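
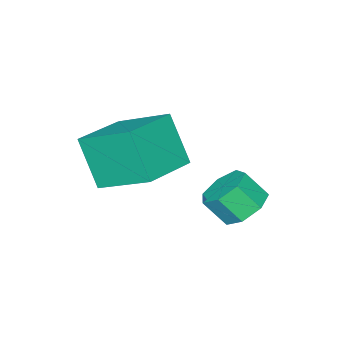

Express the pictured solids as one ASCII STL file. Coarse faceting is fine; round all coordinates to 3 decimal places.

solid 
facet normal -0.320 0.573 -0.754
outer loop
vertex 2.674 2.8 1.213
vertex 2.0 2.354 1.16
vertex 2.133 3.016 1.607
endloop
endfacet
facet normal 0.553 0.760 0.342
outer loop
vertex 2.674 2.8 1.213
vertex 2.133 3.016 1.607
vertex 3.014 2.193 2.012
endloop
endfacet
facet normal 0.553 0.760 0.342
outer loop
vertex 3.014 2.193 2.012
vertex 2.133 3.016 1.607
vertex 2.473 2.409 2.406
endloop
endfacet
facet normal 0.321 -0.572 0.755
outer loop
vertex 3.014 2.193 2.012
vertex 2.473 2.409 2.406
vertex 2.34 1.746 1.96
endloop
endfacet
facet normal -0.322 0.573 -0.753
outer loop
vertex 2.133 3.016 1.607
vertex 2.0 2.354 1.16
vertex 1.493 2.733 1.665
endloop
endfacet
facet normal -0.257 0.714 0.652
outer loop
vertex 2.133 3.016 1.607
vertex 1.493 2.733 1.665
vertex 2.473 2.409 2.406
endloop
endfacet
facet normal -0.256 0.714 0.651
outer loop
vertex 2.473 2.409 2.406
vertex 1.493 2.733 1.665
vertex 1.832 2.126 2.464
endloop
endfacet
facet normal 0.321 -0.572 0.755
outer loop
vertex 2.473 2.409 2.406
vertex 1.832 2.126 2.464
vertex 2.34 1.746 1.96
endloop
endfacet
facet normal -0.322 0.574 -0.753
outer loop
vertex 1.493 2.733 1.665
vertex 2.0 2.354 1.16
vertex 1.234 2.165 1.343
endloop
endfacet
facet normal -0.873 0.131 0.470
outer loop
vertex 1.493 2.733 1.665
vertex 1.234 2.165 1.343
vertex 1.832 2.126 2.464
endloop
endfacet
facet normal -0.873 0.130 0.470
outer loop
vertex 1.832 2.126 2.464
vertex 1.234 2.165 1.343
vertex 1.574 1.557 2.142
endloop
endfacet
facet normal 0.321 -0.572 0.755
outer loop
vertex 1.832 2.126 2.464
vertex 1.574 1.557 2.142
vertex 2.34 1.746 1.96
endloop
endfacet
facet normal -0.321 0.573 -0.754
outer loop
vertex 1.234 2.165 1.343
vertex 2.0 2.354 1.16
vertex 1.552 1.738 0.883
endloop
endfacet
facet normal -0.832 -0.550 -0.065
outer loop
vertex 1.234 2.165 1.343
vertex 1.552 1.738 0.883
vertex 1.574 1.557 2.142
endloop
endfacet
facet normal -0.832 -0.551 -0.065
outer loop
vertex 1.574 1.557 2.142
vertex 1.552 1.738 0.883
vertex 1.892 1.131 1.683
endloop
endfacet
facet normal 0.321 -0.573 0.754
outer loop
vertex 1.574 1.557 2.142
vertex 1.892 1.131 1.683
vertex 2.34 1.746 1.96
endloop
endfacet
facet normal -0.320 0.572 -0.755
outer loop
vertex 1.552 1.738 0.883
vertex 2.0 2.354 1.16
vertex 2.208 1.775 0.633
endloop
endfacet
facet normal -0.164 -0.818 -0.551
outer loop
vertex 1.552 1.738 0.883
vertex 2.208 1.775 0.633
vertex 1.892 1.131 1.683
endloop
endfacet
facet normal -0.165 -0.818 -0.551
outer loop
vertex 1.892 1.131 1.683
vertex 2.208 1.775 0.633
vertex 2.548 1.168 1.432
endloop
endfacet
facet normal 0.321 -0.573 0.754
outer loop
vertex 1.892 1.131 1.683
vertex 2.548 1.168 1.432
vertex 2.34 1.746 1.96
endloop
endfacet
facet normal -0.321 0.572 -0.755
outer loop
vertex 2.208 1.775 0.633
vertex 2.0 2.354 1.16
vertex 2.707 2.248 0.779
endloop
endfacet
facet normal 0.627 -0.469 -0.623
outer loop
vertex 2.208 1.775 0.633
vertex 2.707 2.248 0.779
vertex 2.548 1.168 1.432
endloop
endfacet
facet normal 0.627 -0.469 -0.623
outer loop
vertex 2.548 1.168 1.432
vertex 2.707 2.248 0.779
vertex 3.047 1.64 1.579
endloop
endfacet
facet normal 0.320 -0.573 0.754
outer loop
vertex 2.548 1.168 1.432
vertex 3.047 1.64 1.579
vertex 2.34 1.746 1.96
endloop
endfacet
facet normal -0.320 0.574 -0.754
outer loop
vertex 2.707 2.248 0.779
vertex 2.0 2.354 1.16
vertex 2.674 2.8 1.213
endloop
endfacet
facet normal 0.946 0.233 -0.225
outer loop
vertex 2.707 2.248 0.779
vertex 2.674 2.8 1.213
vertex 3.047 1.64 1.579
endloop
endfacet
facet normal 0.946 0.233 -0.226
outer loop
vertex 3.047 1.64 1.579
vertex 2.674 2.8 1.213
vertex 3.014 2.193 2.012
endloop
endfacet
facet normal 0.321 -0.572 0.755
outer loop
vertex 3.047 1.64 1.579
vertex 3.014 2.193 2.012
vertex 2.34 1.746 1.96
endloop
endfacet
facet normal -0.982 -0.109 -0.154
outer loop
vertex 3.053 -1.696 3.372
vertex 2.702 0.029 4.383
vertex 3.191 -0.768 1.836
endloop
endfacet
facet normal 0.173 -0.850 -0.498
outer loop
vertex 4.978 -0.569 2.117
vertex 3.053 -1.696 3.372
vertex 3.191 -0.768 1.836
endloop
endfacet
facet normal -0.982 -0.109 -0.154
outer loop
vertex 3.191 -0.768 1.836
vertex 2.702 0.029 4.383
vertex 2.84 0.957 2.847
endloop
endfacet
facet normal 0.077 0.516 -0.853
outer loop
vertex 2.84 0.957 2.847
vertex 4.978 -0.569 2.117
vertex 3.191 -0.768 1.836
endloop
endfacet
facet normal -0.077 -0.516 0.853
outer loop
vertex 3.053 -1.696 3.372
vertex 4.489 0.228 4.664
vertex 2.702 0.029 4.383
endloop
endfacet
facet normal 0.173 -0.850 -0.498
outer loop
vertex 4.84 -1.497 3.653
vertex 3.053 -1.696 3.372
vertex 4.978 -0.569 2.117
endloop
endfacet
facet normal -0.077 -0.516 0.853
outer loop
vertex 4.84 -1.497 3.653
vertex 4.489 0.228 4.664
vertex 3.053 -1.696 3.372
endloop
endfacet
facet normal -0.173 0.850 0.498
outer loop
vertex 2.702 0.029 4.383
vertex 4.489 0.228 4.664
vertex 2.84 0.957 2.847
endloop
endfacet
facet normal 0.077 0.516 -0.853
outer loop
vertex 4.627 1.156 3.128
vertex 4.978 -0.569 2.117
vertex 2.84 0.957 2.847
endloop
endfacet
facet normal -0.173 0.850 0.498
outer loop
vertex 2.84 0.957 2.847
vertex 4.489 0.228 4.664
vertex 4.627 1.156 3.128
endloop
endfacet
facet normal 0.982 0.109 0.154
outer loop
vertex 4.627 1.156 3.128
vertex 4.84 -1.497 3.653
vertex 4.978 -0.569 2.117
endloop
endfacet
facet normal 0.982 0.109 0.154
outer loop
vertex 4.489 0.228 4.664
vertex 4.84 -1.497 3.653
vertex 4.627 1.156 3.128
endloop
endfacet

endsolid


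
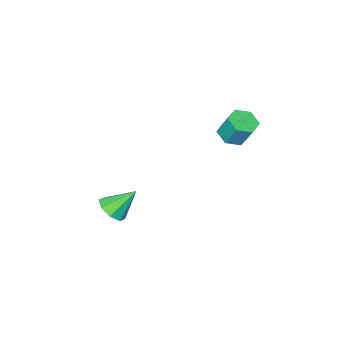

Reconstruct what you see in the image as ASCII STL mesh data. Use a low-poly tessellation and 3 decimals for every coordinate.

solid 
facet normal 0.581 -0.381 -0.719
outer loop
vertex 2.957 -2.091 -3.295
vertex 2.326 -2.129 -3.785
vertex 2.885 -1.58 -3.624
endloop
endfacet
facet normal 0.481 0.521 0.705
outer loop
vertex 2.957 -2.091 -3.295
vertex 2.885 -1.58 -3.624
vertex 1.414 -1.531 -2.655
endloop
endfacet
facet normal 0.581 -0.380 -0.720
outer loop
vertex 2.885 -1.58 -3.624
vertex 2.326 -2.129 -3.785
vertex 2.485 -1.39 -4.047
endloop
endfacet
facet normal 0.193 0.950 0.245
outer loop
vertex 2.885 -1.58 -3.624
vertex 2.485 -1.39 -4.047
vertex 1.414 -1.531 -2.655
endloop
endfacet
facet normal 0.581 -0.380 -0.719
outer loop
vertex 2.485 -1.39 -4.047
vertex 2.326 -2.129 -3.785
vertex 1.992 -1.633 -4.317
endloop
endfacet
facet normal -0.354 0.918 -0.179
outer loop
vertex 2.485 -1.39 -4.047
vertex 1.992 -1.633 -4.317
vertex 1.414 -1.531 -2.655
endloop
endfacet
facet normal 0.581 -0.380 -0.719
outer loop
vertex 1.992 -1.633 -4.317
vertex 2.326 -2.129 -3.785
vertex 1.695 -2.167 -4.275
endloop
endfacet
facet normal -0.839 0.441 -0.319
outer loop
vertex 1.992 -1.633 -4.317
vertex 1.695 -2.167 -4.275
vertex 1.414 -1.531 -2.655
endloop
endfacet
facet normal 0.581 -0.382 -0.719
outer loop
vertex 1.695 -2.167 -4.275
vertex 2.326 -2.129 -3.785
vertex 1.767 -2.678 -3.945
endloop
endfacet
facet normal -0.976 -0.197 -0.092
outer loop
vertex 1.695 -2.167 -4.275
vertex 1.767 -2.678 -3.945
vertex 1.414 -1.531 -2.655
endloop
endfacet
facet normal 0.580 -0.381 -0.720
outer loop
vertex 1.767 -2.678 -3.945
vertex 2.326 -2.129 -3.785
vertex 2.167 -2.868 -3.522
endloop
endfacet
facet normal -0.687 -0.626 0.369
outer loop
vertex 1.767 -2.678 -3.945
vertex 2.167 -2.868 -3.522
vertex 1.414 -1.531 -2.655
endloop
endfacet
facet normal 0.580 -0.381 -0.720
outer loop
vertex 2.167 -2.868 -3.522
vertex 2.326 -2.129 -3.785
vertex 2.66 -2.625 -3.253
endloop
endfacet
facet normal -0.140 -0.593 0.793
outer loop
vertex 2.167 -2.868 -3.522
vertex 2.66 -2.625 -3.253
vertex 1.414 -1.531 -2.655
endloop
endfacet
facet normal 0.581 -0.380 -0.719
outer loop
vertex 2.66 -2.625 -3.253
vertex 2.326 -2.129 -3.785
vertex 2.957 -2.091 -3.295
endloop
endfacet
facet normal 0.344 -0.118 0.932
outer loop
vertex 2.66 -2.625 -3.253
vertex 2.957 -2.091 -3.295
vertex 1.414 -1.531 -2.655
endloop
endfacet
facet normal 0.054 -0.481 -0.875
outer loop
vertex -0.885 1.136 1.707
vertex -1.474 1.497 1.472
vertex -0.808 1.774 1.361
endloop
endfacet
facet normal 0.993 -0.066 0.099
outer loop
vertex -0.885 1.136 1.707
vertex -0.808 1.774 1.361
vertex -0.957 1.763 2.844
endloop
endfacet
facet normal 0.993 -0.066 0.099
outer loop
vertex -0.957 1.763 2.844
vertex -0.808 1.774 1.361
vertex -0.88 2.401 2.498
endloop
endfacet
facet normal -0.056 0.481 0.875
outer loop
vertex -0.957 1.763 2.844
vertex -0.88 2.401 2.498
vertex -1.546 2.123 2.608
endloop
endfacet
facet normal 0.055 -0.482 -0.874
outer loop
vertex -0.808 1.774 1.361
vertex -1.474 1.497 1.472
vertex -1.397 2.135 1.125
endloop
endfacet
facet normal 0.588 0.723 -0.362
outer loop
vertex -0.808 1.774 1.361
vertex -1.397 2.135 1.125
vertex -0.88 2.401 2.498
endloop
endfacet
facet normal 0.587 0.724 -0.361
outer loop
vertex -0.88 2.401 2.498
vertex -1.397 2.135 1.125
vertex -1.469 2.761 2.262
endloop
endfacet
facet normal -0.056 0.481 0.875
outer loop
vertex -0.88 2.401 2.498
vertex -1.469 2.761 2.262
vertex -1.546 2.123 2.608
endloop
endfacet
facet normal 0.056 -0.482 -0.874
outer loop
vertex -1.397 2.135 1.125
vertex -1.474 1.497 1.472
vertex -2.063 1.857 1.236
endloop
endfacet
facet normal -0.406 0.789 -0.460
outer loop
vertex -1.397 2.135 1.125
vertex -2.063 1.857 1.236
vertex -1.469 2.761 2.262
endloop
endfacet
facet normal -0.405 0.789 -0.461
outer loop
vertex -1.469 2.761 2.262
vertex -2.063 1.857 1.236
vertex -2.135 2.484 2.373
endloop
endfacet
facet normal -0.054 0.481 0.875
outer loop
vertex -1.469 2.761 2.262
vertex -2.135 2.484 2.373
vertex -1.546 2.123 2.608
endloop
endfacet
facet normal 0.056 -0.481 -0.875
outer loop
vertex -2.063 1.857 1.236
vertex -1.474 1.497 1.472
vertex -2.14 1.219 1.582
endloop
endfacet
facet normal -0.993 0.066 -0.099
outer loop
vertex -2.063 1.857 1.236
vertex -2.14 1.219 1.582
vertex -2.135 2.484 2.373
endloop
endfacet
facet normal -0.993 0.066 -0.099
outer loop
vertex -2.135 2.484 2.373
vertex -2.14 1.219 1.582
vertex -2.212 1.846 2.719
endloop
endfacet
facet normal -0.054 0.481 0.875
outer loop
vertex -2.135 2.484 2.373
vertex -2.212 1.846 2.719
vertex -1.546 2.123 2.608
endloop
endfacet
facet normal 0.056 -0.481 -0.875
outer loop
vertex -2.14 1.219 1.582
vertex -1.474 1.497 1.472
vertex -1.551 0.859 1.818
endloop
endfacet
facet normal -0.587 -0.724 0.362
outer loop
vertex -2.14 1.219 1.582
vertex -1.551 0.859 1.818
vertex -2.212 1.846 2.719
endloop
endfacet
facet normal -0.588 -0.724 0.361
outer loop
vertex -2.212 1.846 2.719
vertex -1.551 0.859 1.818
vertex -1.623 1.485 2.955
endloop
endfacet
facet normal -0.055 0.482 0.874
outer loop
vertex -2.212 1.846 2.719
vertex -1.623 1.485 2.955
vertex -1.546 2.123 2.608
endloop
endfacet
facet normal 0.054 -0.481 -0.875
outer loop
vertex -1.551 0.859 1.818
vertex -1.474 1.497 1.472
vertex -0.885 1.136 1.707
endloop
endfacet
facet normal 0.405 -0.790 0.460
outer loop
vertex -1.551 0.859 1.818
vertex -0.885 1.136 1.707
vertex -1.623 1.485 2.955
endloop
endfacet
facet normal 0.406 -0.789 0.461
outer loop
vertex -1.623 1.485 2.955
vertex -0.885 1.136 1.707
vertex -0.957 1.763 2.844
endloop
endfacet
facet normal -0.056 0.482 0.874
outer loop
vertex -1.623 1.485 2.955
vertex -0.957 1.763 2.844
vertex -1.546 2.123 2.608
endloop
endfacet

endsolid


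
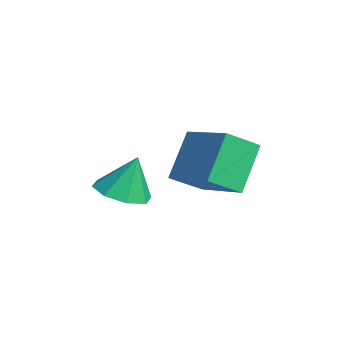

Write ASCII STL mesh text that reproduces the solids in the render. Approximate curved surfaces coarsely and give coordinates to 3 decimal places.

solid 
facet normal -0.018 -0.343 -0.939
outer loop
vertex 0.033 -4.118 -0.144
vertex -0.503 -3.401 -0.396
vertex 0.413 -3.555 -0.357
endloop
endfacet
facet normal 0.738 -0.263 0.622
outer loop
vertex 0.033 -4.118 -0.144
vertex 0.413 -3.555 -0.357
vertex -0.477 -2.899 0.976
endloop
endfacet
facet normal -0.018 -0.344 -0.939
outer loop
vertex 0.413 -3.555 -0.357
vertex -0.503 -3.401 -0.396
vertex 0.256 -2.902 -0.593
endloop
endfacet
facet normal 0.850 0.348 0.396
outer loop
vertex 0.413 -3.555 -0.357
vertex 0.256 -2.902 -0.593
vertex -0.477 -2.899 0.976
endloop
endfacet
facet normal -0.018 -0.343 -0.939
outer loop
vertex 0.256 -2.902 -0.593
vertex -0.503 -3.401 -0.396
vertex -0.345 -2.541 -0.713
endloop
endfacet
facet normal 0.470 0.855 0.218
outer loop
vertex 0.256 -2.902 -0.593
vertex -0.345 -2.541 -0.713
vertex -0.477 -2.899 0.976
endloop
endfacet
facet normal -0.019 -0.343 -0.939
outer loop
vertex -0.345 -2.541 -0.713
vertex -0.503 -3.401 -0.396
vertex -1.039 -2.683 -0.647
endloop
endfacet
facet normal -0.179 0.965 0.191
outer loop
vertex -0.345 -2.541 -0.713
vertex -1.039 -2.683 -0.647
vertex -0.477 -2.899 0.976
endloop
endfacet
facet normal -0.019 -0.343 -0.939
outer loop
vertex -1.039 -2.683 -0.647
vertex -0.503 -3.401 -0.396
vertex -1.42 -3.246 -0.434
endloop
endfacet
facet normal -0.719 0.612 0.330
outer loop
vertex -1.039 -2.683 -0.647
vertex -1.42 -3.246 -0.434
vertex -0.477 -2.899 0.976
endloop
endfacet
facet normal -0.019 -0.344 -0.939
outer loop
vertex -1.42 -3.246 -0.434
vertex -0.503 -3.401 -0.396
vertex -1.263 -3.899 -0.198
endloop
endfacet
facet normal -0.831 0.001 0.556
outer loop
vertex -1.42 -3.246 -0.434
vertex -1.263 -3.899 -0.198
vertex -0.477 -2.899 0.976
endloop
endfacet
facet normal -0.019 -0.344 -0.939
outer loop
vertex -1.263 -3.899 -0.198
vertex -0.503 -3.401 -0.396
vertex -0.662 -4.26 -0.078
endloop
endfacet
facet normal -0.451 -0.507 0.734
outer loop
vertex -1.263 -3.899 -0.198
vertex -0.662 -4.26 -0.078
vertex -0.477 -2.899 0.976
endloop
endfacet
facet normal -0.019 -0.344 -0.939
outer loop
vertex -0.662 -4.26 -0.078
vertex -0.503 -3.401 -0.396
vertex 0.033 -4.118 -0.144
endloop
endfacet
facet normal 0.198 -0.617 0.762
outer loop
vertex -0.662 -4.26 -0.078
vertex 0.033 -4.118 -0.144
vertex -0.477 -2.899 0.976
endloop
endfacet
facet normal -0.899 -0.262 -0.350
outer loop
vertex -0.731 -1.863 -0.216
vertex -1.543 -0.968 1.198
vertex -0.771 -0.767 -0.933
endloop
endfacet
facet normal 0.437 -0.481 -0.760
outer loop
vertex 1.063 -0.232 -0.218
vertex -0.731 -1.863 -0.216
vertex -0.771 -0.767 -0.933
endloop
endfacet
facet normal -0.899 -0.262 -0.350
outer loop
vertex -0.771 -0.767 -0.933
vertex -1.543 -0.968 1.198
vertex -1.583 0.128 0.481
endloop
endfacet
facet normal -0.031 0.836 -0.547
outer loop
vertex -1.583 0.128 0.481
vertex 1.063 -0.232 -0.218
vertex -0.771 -0.767 -0.933
endloop
endfacet
facet normal 0.031 -0.836 0.547
outer loop
vertex -0.731 -1.863 -0.216
vertex 0.291 -0.433 1.913
vertex -1.543 -0.968 1.198
endloop
endfacet
facet normal 0.437 -0.481 -0.760
outer loop
vertex 1.103 -1.328 0.499
vertex -0.731 -1.863 -0.216
vertex 1.063 -0.232 -0.218
endloop
endfacet
facet normal 0.031 -0.836 0.547
outer loop
vertex 1.103 -1.328 0.499
vertex 0.291 -0.433 1.913
vertex -0.731 -1.863 -0.216
endloop
endfacet
facet normal -0.437 0.481 0.760
outer loop
vertex -1.543 -0.968 1.198
vertex 0.291 -0.433 1.913
vertex -1.583 0.128 0.481
endloop
endfacet
facet normal -0.031 0.836 -0.547
outer loop
vertex 0.251 0.663 1.196
vertex 1.063 -0.232 -0.218
vertex -1.583 0.128 0.481
endloop
endfacet
facet normal -0.437 0.481 0.760
outer loop
vertex -1.583 0.128 0.481
vertex 0.291 -0.433 1.913
vertex 0.251 0.663 1.196
endloop
endfacet
facet normal 0.899 0.262 0.350
outer loop
vertex 0.251 0.663 1.196
vertex 1.103 -1.328 0.499
vertex 1.063 -0.232 -0.218
endloop
endfacet
facet normal 0.899 0.262 0.350
outer loop
vertex 0.291 -0.433 1.913
vertex 1.103 -1.328 0.499
vertex 0.251 0.663 1.196
endloop
endfacet

endsolid


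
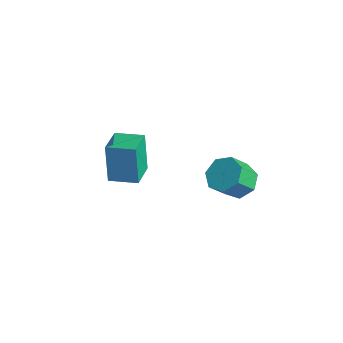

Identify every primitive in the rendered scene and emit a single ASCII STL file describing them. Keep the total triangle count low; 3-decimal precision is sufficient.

solid 
facet normal -0.036 0.660 -0.750
outer loop
vertex 3.32 2.533 -0.253
vertex 2.529 2.426 -0.309
vertex 2.931 2.955 0.137
endloop
endfacet
facet normal 0.827 0.441 0.348
outer loop
vertex 3.32 2.533 -0.253
vertex 2.931 2.955 0.137
vertex 3.362 1.761 0.625
endloop
endfacet
facet normal 0.827 0.441 0.348
outer loop
vertex 3.362 1.761 0.625
vertex 2.931 2.955 0.137
vertex 2.973 2.183 1.015
endloop
endfacet
facet normal 0.036 -0.660 0.750
outer loop
vertex 3.362 1.761 0.625
vertex 2.973 2.183 1.015
vertex 2.571 1.654 0.569
endloop
endfacet
facet normal -0.036 0.660 -0.751
outer loop
vertex 2.931 2.955 0.137
vertex 2.529 2.426 -0.309
vertex 2.239 2.979 0.191
endloop
endfacet
facet normal 0.077 0.751 0.656
outer loop
vertex 2.931 2.955 0.137
vertex 2.239 2.979 0.191
vertex 2.973 2.183 1.015
endloop
endfacet
facet normal 0.077 0.751 0.656
outer loop
vertex 2.973 2.183 1.015
vertex 2.239 2.979 0.191
vertex 2.281 2.207 1.069
endloop
endfacet
facet normal 0.036 -0.660 0.751
outer loop
vertex 2.973 2.183 1.015
vertex 2.281 2.207 1.069
vertex 2.571 1.654 0.569
endloop
endfacet
facet normal -0.036 0.660 -0.751
outer loop
vertex 2.239 2.979 0.191
vertex 2.529 2.426 -0.309
vertex 1.766 2.587 -0.131
endloop
endfacet
facet normal -0.731 0.495 0.470
outer loop
vertex 2.239 2.979 0.191
vertex 1.766 2.587 -0.131
vertex 2.281 2.207 1.069
endloop
endfacet
facet normal -0.731 0.495 0.470
outer loop
vertex 2.281 2.207 1.069
vertex 1.766 2.587 -0.131
vertex 1.808 1.815 0.747
endloop
endfacet
facet normal 0.036 -0.660 0.751
outer loop
vertex 2.281 2.207 1.069
vertex 1.808 1.815 0.747
vertex 2.571 1.654 0.569
endloop
endfacet
facet normal -0.036 0.660 -0.750
outer loop
vertex 1.766 2.587 -0.131
vertex 2.529 2.426 -0.309
vertex 1.867 2.073 -0.588
endloop
endfacet
facet normal -0.989 -0.133 -0.069
outer loop
vertex 1.766 2.587 -0.131
vertex 1.867 2.073 -0.588
vertex 1.808 1.815 0.747
endloop
endfacet
facet normal -0.989 -0.133 -0.069
outer loop
vertex 1.808 1.815 0.747
vertex 1.867 2.073 -0.588
vertex 1.909 1.301 0.291
endloop
endfacet
facet normal 0.036 -0.659 0.751
outer loop
vertex 1.808 1.815 0.747
vertex 1.909 1.301 0.291
vertex 2.571 1.654 0.569
endloop
endfacet
facet normal -0.035 0.660 -0.751
outer loop
vertex 1.867 2.073 -0.588
vertex 2.529 2.426 -0.309
vertex 2.467 1.825 -0.834
endloop
endfacet
facet normal -0.502 -0.662 -0.557
outer loop
vertex 1.867 2.073 -0.588
vertex 2.467 1.825 -0.834
vertex 1.909 1.301 0.291
endloop
endfacet
facet normal -0.503 -0.661 -0.557
outer loop
vertex 1.909 1.301 0.291
vertex 2.467 1.825 -0.834
vertex 2.509 1.053 0.044
endloop
endfacet
facet normal 0.036 -0.660 0.751
outer loop
vertex 1.909 1.301 0.291
vertex 2.509 1.053 0.044
vertex 2.571 1.654 0.569
endloop
endfacet
facet normal -0.036 0.660 -0.751
outer loop
vertex 2.467 1.825 -0.834
vertex 2.529 2.426 -0.309
vertex 3.114 2.03 -0.685
endloop
endfacet
facet normal 0.363 -0.691 -0.625
outer loop
vertex 2.467 1.825 -0.834
vertex 3.114 2.03 -0.685
vertex 2.509 1.053 0.044
endloop
endfacet
facet normal 0.363 -0.691 -0.625
outer loop
vertex 2.509 1.053 0.044
vertex 3.114 2.03 -0.685
vertex 3.156 1.258 0.193
endloop
endfacet
facet normal 0.036 -0.660 0.751
outer loop
vertex 2.509 1.053 0.044
vertex 3.156 1.258 0.193
vertex 2.571 1.654 0.569
endloop
endfacet
facet normal -0.036 0.660 -0.751
outer loop
vertex 3.114 2.03 -0.685
vertex 2.529 2.426 -0.309
vertex 3.32 2.533 -0.253
endloop
endfacet
facet normal 0.954 -0.200 -0.222
outer loop
vertex 3.114 2.03 -0.685
vertex 3.32 2.533 -0.253
vertex 3.156 1.258 0.193
endloop
endfacet
facet normal 0.954 -0.200 -0.222
outer loop
vertex 3.156 1.258 0.193
vertex 3.32 2.533 -0.253
vertex 3.362 1.761 0.625
endloop
endfacet
facet normal 0.036 -0.660 0.751
outer loop
vertex 3.156 1.258 0.193
vertex 3.362 1.761 0.625
vertex 2.571 1.654 0.569
endloop
endfacet
facet normal -0.725 -0.681 -0.103
outer loop
vertex -2.138 -0.595 -0.412
vertex -2.987 0.346 -0.655
vertex -1.777 -0.717 -2.151
endloop
endfacet
facet normal 0.658 -0.729 0.188
outer loop
vertex -0.893 0.114 -2.025
vertex -2.138 -0.595 -0.412
vertex -1.777 -0.717 -2.151
endloop
endfacet
facet normal -0.725 -0.681 -0.103
outer loop
vertex -1.777 -0.717 -2.151
vertex -2.987 0.346 -0.655
vertex -2.626 0.224 -2.393
endloop
endfacet
facet normal 0.203 -0.068 -0.977
outer loop
vertex -2.626 0.224 -2.393
vertex -0.893 0.114 -2.025
vertex -1.777 -0.717 -2.151
endloop
endfacet
facet normal -0.204 0.069 0.977
outer loop
vertex -2.138 -0.595 -0.412
vertex -2.103 1.177 -0.529
vertex -2.987 0.346 -0.655
endloop
endfacet
facet normal 0.658 -0.729 0.188
outer loop
vertex -1.254 0.236 -0.287
vertex -2.138 -0.595 -0.412
vertex -0.893 0.114 -2.025
endloop
endfacet
facet normal -0.203 0.069 0.977
outer loop
vertex -1.254 0.236 -0.287
vertex -2.103 1.177 -0.529
vertex -2.138 -0.595 -0.412
endloop
endfacet
facet normal -0.658 0.729 -0.188
outer loop
vertex -2.987 0.346 -0.655
vertex -2.103 1.177 -0.529
vertex -2.626 0.224 -2.393
endloop
endfacet
facet normal 0.203 -0.069 -0.977
outer loop
vertex -1.742 1.055 -2.268
vertex -0.893 0.114 -2.025
vertex -2.626 0.224 -2.393
endloop
endfacet
facet normal -0.659 0.729 -0.188
outer loop
vertex -2.626 0.224 -2.393
vertex -2.103 1.177 -0.529
vertex -1.742 1.055 -2.268
endloop
endfacet
facet normal 0.725 0.681 0.103
outer loop
vertex -1.742 1.055 -2.268
vertex -1.254 0.236 -0.287
vertex -0.893 0.114 -2.025
endloop
endfacet
facet normal 0.725 0.681 0.103
outer loop
vertex -2.103 1.177 -0.529
vertex -1.254 0.236 -0.287
vertex -1.742 1.055 -2.268
endloop
endfacet

endsolid


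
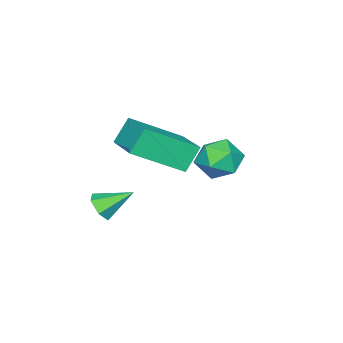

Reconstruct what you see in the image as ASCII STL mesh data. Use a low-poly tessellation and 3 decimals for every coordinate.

solid 
facet normal 0.466 -0.709 -0.529
outer loop
vertex 2.409 -1.426 -2.299
vertex 2.059 -1.32 -2.749
vertex 2.559 -1.031 -2.696
endloop
endfacet
facet normal 0.610 0.434 0.663
outer loop
vertex 2.409 -1.426 -2.299
vertex 2.559 -1.031 -2.696
vertex 1.481 -0.44 -2.091
endloop
endfacet
facet normal 0.466 -0.708 -0.531
outer loop
vertex 2.559 -1.031 -2.696
vertex 2.059 -1.32 -2.749
vertex 2.209 -0.924 -3.146
endloop
endfacet
facet normal 0.426 0.897 -0.118
outer loop
vertex 2.559 -1.031 -2.696
vertex 2.209 -0.924 -3.146
vertex 1.481 -0.44 -2.091
endloop
endfacet
facet normal 0.464 -0.709 -0.532
outer loop
vertex 2.209 -0.924 -3.146
vertex 2.059 -1.32 -2.749
vertex 1.708 -1.213 -3.198
endloop
endfacet
facet normal -0.360 0.729 -0.583
outer loop
vertex 2.209 -0.924 -3.146
vertex 1.708 -1.213 -3.198
vertex 1.481 -0.44 -2.091
endloop
endfacet
facet normal 0.463 -0.710 -0.531
outer loop
vertex 1.708 -1.213 -3.198
vertex 2.059 -1.32 -2.749
vertex 1.558 -1.608 -2.801
endloop
endfacet
facet normal -0.959 0.098 -0.265
outer loop
vertex 1.708 -1.213 -3.198
vertex 1.558 -1.608 -2.801
vertex 1.481 -0.44 -2.091
endloop
endfacet
facet normal 0.463 -0.710 -0.530
outer loop
vertex 1.558 -1.608 -2.801
vertex 2.059 -1.32 -2.749
vertex 1.909 -1.715 -2.351
endloop
endfacet
facet normal -0.774 -0.365 0.517
outer loop
vertex 1.558 -1.608 -2.801
vertex 1.909 -1.715 -2.351
vertex 1.481 -0.44 -2.091
endloop
endfacet
facet normal 0.465 -0.710 -0.529
outer loop
vertex 1.909 -1.715 -2.351
vertex 2.059 -1.32 -2.749
vertex 2.409 -1.426 -2.299
endloop
endfacet
facet normal 0.011 -0.196 0.981
outer loop
vertex 1.909 -1.715 -2.351
vertex 2.409 -1.426 -2.299
vertex 1.481 -0.44 -2.091
endloop
endfacet
facet normal 0.071 0.140 0.988
outer loop
vertex 1.148 2.843 0.555
vertex 0.513 2.32 0.675
vertex 1.292 2.031 0.66
endloop
endfacet
facet normal 0.707 0.213 0.674
outer loop
vertex 1.148 2.843 0.555
vertex 1.292 2.031 0.66
vertex 1.713 2.457 0.084
endloop
endfacet
facet normal 0.656 0.732 0.187
outer loop
vertex 1.148 2.843 0.555
vertex 1.713 2.457 0.084
vertex 1.194 3.009 -0.257
endloop
endfacet
facet normal -0.014 0.980 0.200
outer loop
vertex 1.148 2.843 0.555
vertex 1.194 3.009 -0.257
vertex 0.453 2.924 0.108
endloop
endfacet
facet normal -0.375 0.614 0.694
outer loop
vertex 1.148 2.843 0.555
vertex 0.453 2.924 0.108
vertex 0.513 2.32 0.675
endloop
endfacet
facet normal 0.856 -0.397 0.332
outer loop
vertex 1.713 2.457 0.084
vertex 1.292 2.031 0.66
vertex 1.427 1.696 -0.088
endloop
endfacet
facet normal -0.175 -0.514 0.840
outer loop
vertex 1.292 2.031 0.66
vertex 0.513 2.32 0.675
vertex 0.686 1.611 0.277
endloop
endfacet
facet normal -0.896 0.254 0.365
outer loop
vertex 0.513 2.32 0.675
vertex 0.453 2.924 0.108
vertex 0.167 2.163 -0.064
endloop
endfacet
facet normal -0.311 0.845 -0.435
outer loop
vertex 0.453 2.924 0.108
vertex 1.194 3.009 -0.257
vertex 0.588 2.589 -0.64
endloop
endfacet
facet normal 0.772 0.444 -0.456
outer loop
vertex 1.194 3.009 -0.257
vertex 1.713 2.457 0.084
vertex 1.367 2.3 -0.655
endloop
endfacet
facet normal 0.014 -0.980 -0.200
outer loop
vertex 0.732 1.777 -0.535
vertex 1.427 1.696 -0.088
vertex 0.686 1.611 0.277
endloop
endfacet
facet normal -0.656 -0.732 -0.187
outer loop
vertex 0.732 1.777 -0.535
vertex 0.686 1.611 0.277
vertex 0.167 2.163 -0.064
endloop
endfacet
facet normal -0.707 -0.213 -0.674
outer loop
vertex 0.732 1.777 -0.535
vertex 0.167 2.163 -0.064
vertex 0.588 2.589 -0.64
endloop
endfacet
facet normal -0.071 -0.140 -0.988
outer loop
vertex 0.732 1.777 -0.535
vertex 0.588 2.589 -0.64
vertex 1.367 2.3 -0.655
endloop
endfacet
facet normal 0.375 -0.614 -0.694
outer loop
vertex 0.732 1.777 -0.535
vertex 1.367 2.3 -0.655
vertex 1.427 1.696 -0.088
endloop
endfacet
facet normal 0.311 -0.845 0.435
outer loop
vertex 0.686 1.611 0.277
vertex 1.427 1.696 -0.088
vertex 1.292 2.031 0.66
endloop
endfacet
facet normal -0.772 -0.444 0.456
outer loop
vertex 0.167 2.163 -0.064
vertex 0.686 1.611 0.277
vertex 0.513 2.32 0.675
endloop
endfacet
facet normal -0.856 0.397 -0.332
outer loop
vertex 0.588 2.589 -0.64
vertex 0.167 2.163 -0.064
vertex 0.453 2.924 0.108
endloop
endfacet
facet normal 0.175 0.514 -0.840
outer loop
vertex 1.367 2.3 -0.655
vertex 0.588 2.589 -0.64
vertex 1.194 3.009 -0.257
endloop
endfacet
facet normal 0.896 -0.254 -0.365
outer loop
vertex 1.427 1.696 -0.088
vertex 1.367 2.3 -0.655
vertex 1.713 2.457 0.084
endloop
endfacet
facet normal -0.598 0.615 -0.515
outer loop
vertex -1.916 -0.751 -1.297
vertex -0.911 0.531 -0.933
vertex -1.339 -0.947 -2.201
endloop
endfacet
facet normal -0.602 -0.768 -0.218
outer loop
vertex -0.089 -2.231 -1.127
vertex -1.916 -0.751 -1.297
vertex -1.339 -0.947 -2.201
endloop
endfacet
facet normal -0.598 0.614 -0.514
outer loop
vertex -1.339 -0.947 -2.201
vertex -0.911 0.531 -0.933
vertex -0.334 0.336 -1.837
endloop
endfacet
facet normal 0.529 -0.179 -0.830
outer loop
vertex -0.334 0.336 -1.837
vertex -0.089 -2.231 -1.127
vertex -1.339 -0.947 -2.201
endloop
endfacet
facet normal -0.529 0.179 0.830
outer loop
vertex -1.916 -0.751 -1.297
vertex 0.339 -0.753 0.141
vertex -0.911 0.531 -0.933
endloop
endfacet
facet normal -0.602 -0.768 -0.218
outer loop
vertex -0.666 -2.036 -0.223
vertex -1.916 -0.751 -1.297
vertex -0.089 -2.231 -1.127
endloop
endfacet
facet normal -0.529 0.179 0.830
outer loop
vertex -0.666 -2.036 -0.223
vertex 0.339 -0.753 0.141
vertex -1.916 -0.751 -1.297
endloop
endfacet
facet normal 0.602 0.768 0.218
outer loop
vertex -0.911 0.531 -0.933
vertex 0.339 -0.753 0.141
vertex -0.334 0.336 -1.837
endloop
endfacet
facet normal 0.529 -0.179 -0.830
outer loop
vertex 0.916 -0.949 -0.763
vertex -0.089 -2.231 -1.127
vertex -0.334 0.336 -1.837
endloop
endfacet
facet normal 0.602 0.768 0.218
outer loop
vertex -0.334 0.336 -1.837
vertex 0.339 -0.753 0.141
vertex 0.916 -0.949 -0.763
endloop
endfacet
facet normal 0.598 -0.615 0.514
outer loop
vertex 0.916 -0.949 -0.763
vertex -0.666 -2.036 -0.223
vertex -0.089 -2.231 -1.127
endloop
endfacet
facet normal 0.598 -0.614 0.515
outer loop
vertex 0.339 -0.753 0.141
vertex -0.666 -2.036 -0.223
vertex 0.916 -0.949 -0.763
endloop
endfacet

endsolid


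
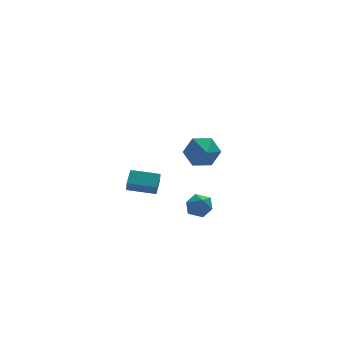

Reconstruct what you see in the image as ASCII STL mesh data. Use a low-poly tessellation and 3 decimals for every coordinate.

solid 
facet normal -0.631 0.532 -0.565
outer loop
vertex -0.913 0.122 -3.533
vertex -1.549 -0.427 -3.34
vertex -1.411 0.265 -2.843
endloop
endfacet
facet normal -0.124 0.950 -0.286
outer loop
vertex -0.913 0.122 -3.533
vertex -1.411 0.265 -2.843
vertex -0.559 0.391 -2.793
endloop
endfacet
facet normal 0.510 0.701 -0.499
outer loop
vertex -0.913 0.122 -3.533
vertex -0.559 0.391 -2.793
vertex -0.171 -0.223 -3.259
endloop
endfacet
facet normal 0.395 0.128 -0.910
outer loop
vertex -0.913 0.122 -3.533
vertex -0.171 -0.223 -3.259
vertex -0.783 -0.728 -3.596
endloop
endfacet
facet normal -0.309 0.023 -0.951
outer loop
vertex -0.913 0.122 -3.533
vertex -0.783 -0.728 -3.596
vertex -1.549 -0.427 -3.34
endloop
endfacet
facet normal -0.157 0.891 0.425
outer loop
vertex -0.559 0.391 -2.793
vertex -1.411 0.265 -2.843
vertex -0.977 0.008 -2.144
endloop
endfacet
facet normal -0.976 0.215 -0.028
outer loop
vertex -1.411 0.265 -2.843
vertex -1.549 -0.427 -3.34
vertex -1.589 -0.497 -2.481
endloop
endfacet
facet normal -0.456 -0.606 -0.651
outer loop
vertex -1.549 -0.427 -3.34
vertex -0.783 -0.728 -3.596
vertex -1.201 -1.111 -2.947
endloop
endfacet
facet normal 0.683 -0.437 -0.585
outer loop
vertex -0.783 -0.728 -3.596
vertex -0.171 -0.223 -3.259
vertex -0.349 -0.985 -2.897
endloop
endfacet
facet normal 0.869 0.488 0.080
outer loop
vertex -0.171 -0.223 -3.259
vertex -0.559 0.391 -2.793
vertex -0.211 -0.293 -2.4
endloop
endfacet
facet normal -0.395 -0.128 0.910
outer loop
vertex -0.847 -0.842 -2.207
vertex -0.977 0.008 -2.144
vertex -1.589 -0.497 -2.481
endloop
endfacet
facet normal -0.510 -0.701 0.499
outer loop
vertex -0.847 -0.842 -2.207
vertex -1.589 -0.497 -2.481
vertex -1.201 -1.111 -2.947
endloop
endfacet
facet normal 0.124 -0.950 0.286
outer loop
vertex -0.847 -0.842 -2.207
vertex -1.201 -1.111 -2.947
vertex -0.349 -0.985 -2.897
endloop
endfacet
facet normal 0.631 -0.532 0.565
outer loop
vertex -0.847 -0.842 -2.207
vertex -0.349 -0.985 -2.897
vertex -0.211 -0.293 -2.4
endloop
endfacet
facet normal 0.309 -0.023 0.951
outer loop
vertex -0.847 -0.842 -2.207
vertex -0.211 -0.293 -2.4
vertex -0.977 0.008 -2.144
endloop
endfacet
facet normal -0.683 0.437 0.585
outer loop
vertex -1.589 -0.497 -2.481
vertex -0.977 0.008 -2.144
vertex -1.411 0.265 -2.843
endloop
endfacet
facet normal -0.869 -0.488 -0.080
outer loop
vertex -1.201 -1.111 -2.947
vertex -1.589 -0.497 -2.481
vertex -1.549 -0.427 -3.34
endloop
endfacet
facet normal 0.157 -0.891 -0.425
outer loop
vertex -0.349 -0.985 -2.897
vertex -1.201 -1.111 -2.947
vertex -0.783 -0.728 -3.596
endloop
endfacet
facet normal 0.976 -0.215 0.028
outer loop
vertex -0.211 -0.293 -2.4
vertex -0.349 -0.985 -2.897
vertex -0.171 -0.223 -3.259
endloop
endfacet
facet normal 0.456 0.606 0.651
outer loop
vertex -0.977 0.008 -2.144
vertex -0.211 -0.293 -2.4
vertex -0.559 0.391 -2.793
endloop
endfacet
facet normal 0.069 0.928 -0.366
outer loop
vertex -1.32 -3.601 1.899
vertex -1.721 -3.231 2.761
vertex -0.71 -3.34 2.675
endloop
endfacet
facet normal 0.589 -0.783 -0.200
outer loop
vertex -1.32 -3.601 1.899
vertex -0.71 -3.34 2.675
vertex -1.799 -4.289 3.179
endloop
endfacet
facet normal 0.069 0.928 -0.367
outer loop
vertex -0.71 -3.34 2.675
vertex -1.721 -3.231 2.761
vertex -1.112 -2.97 3.536
endloop
endfacet
facet normal 0.682 -0.500 0.533
outer loop
vertex -0.71 -3.34 2.675
vertex -1.112 -2.97 3.536
vertex -1.799 -4.289 3.179
endloop
endfacet
facet normal 0.069 0.928 -0.366
outer loop
vertex -1.112 -2.97 3.536
vertex -1.721 -3.231 2.761
vertex -2.122 -2.861 3.623
endloop
endfacet
facet normal 0.052 -0.286 0.957
outer loop
vertex -1.112 -2.97 3.536
vertex -2.122 -2.861 3.623
vertex -1.799 -4.289 3.179
endloop
endfacet
facet normal 0.069 0.928 -0.366
outer loop
vertex -2.122 -2.861 3.623
vertex -1.721 -3.231 2.761
vertex -2.732 -3.122 2.847
endloop
endfacet
facet normal -0.674 -0.354 0.649
outer loop
vertex -2.122 -2.861 3.623
vertex -2.732 -3.122 2.847
vertex -1.799 -4.289 3.179
endloop
endfacet
facet normal 0.069 0.927 -0.368
outer loop
vertex -2.732 -3.122 2.847
vertex -1.721 -3.231 2.761
vertex -2.33 -3.493 1.986
endloop
endfacet
facet normal -0.767 -0.637 -0.084
outer loop
vertex -2.732 -3.122 2.847
vertex -2.33 -3.493 1.986
vertex -1.799 -4.289 3.179
endloop
endfacet
facet normal 0.068 0.928 -0.367
outer loop
vertex -2.33 -3.493 1.986
vertex -1.721 -3.231 2.761
vertex -1.32 -3.601 1.899
endloop
endfacet
facet normal -0.135 -0.851 -0.508
outer loop
vertex -2.33 -3.493 1.986
vertex -1.32 -3.601 1.899
vertex -1.799 -4.289 3.179
endloop
endfacet
facet normal -0.901 0.414 0.130
outer loop
vertex -3.378 4.269 -1.985
vertex -3.273 4.739 -2.757
vertex -3.847 3.429 -2.56
endloop
endfacet
facet normal -0.115 -0.517 0.848
outer loop
vertex -2.307 2.721 -2.783
vertex -3.378 4.269 -1.985
vertex -3.847 3.429 -2.56
endloop
endfacet
facet normal -0.901 0.414 0.131
outer loop
vertex -3.847 3.429 -2.56
vertex -3.273 4.739 -2.757
vertex -3.743 3.9 -3.332
endloop
endfacet
facet normal -0.419 -0.749 -0.513
outer loop
vertex -3.743 3.9 -3.332
vertex -2.307 2.721 -2.783
vertex -3.847 3.429 -2.56
endloop
endfacet
facet normal 0.419 0.749 0.513
outer loop
vertex -3.378 4.269 -1.985
vertex -1.733 4.031 -2.98
vertex -3.273 4.739 -2.757
endloop
endfacet
facet normal -0.115 -0.517 0.848
outer loop
vertex -1.837 3.56 -2.208
vertex -3.378 4.269 -1.985
vertex -2.307 2.721 -2.783
endloop
endfacet
facet normal 0.419 0.749 0.513
outer loop
vertex -1.837 3.56 -2.208
vertex -1.733 4.031 -2.98
vertex -3.378 4.269 -1.985
endloop
endfacet
facet normal 0.115 0.517 -0.848
outer loop
vertex -3.273 4.739 -2.757
vertex -1.733 4.031 -2.98
vertex -3.743 3.9 -3.332
endloop
endfacet
facet normal -0.419 -0.749 -0.513
outer loop
vertex -2.202 3.191 -3.555
vertex -2.307 2.721 -2.783
vertex -3.743 3.9 -3.332
endloop
endfacet
facet normal 0.115 0.517 -0.848
outer loop
vertex -3.743 3.9 -3.332
vertex -1.733 4.031 -2.98
vertex -2.202 3.191 -3.555
endloop
endfacet
facet normal 0.900 -0.415 -0.130
outer loop
vertex -2.202 3.191 -3.555
vertex -1.837 3.56 -2.208
vertex -2.307 2.721 -2.783
endloop
endfacet
facet normal 0.901 -0.413 -0.131
outer loop
vertex -1.733 4.031 -2.98
vertex -1.837 3.56 -2.208
vertex -2.202 3.191 -3.555
endloop
endfacet

endsolid


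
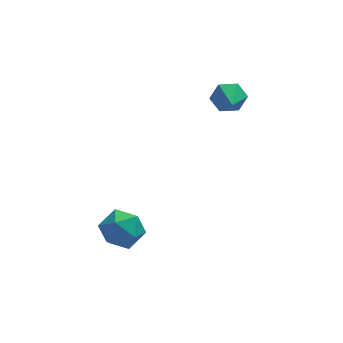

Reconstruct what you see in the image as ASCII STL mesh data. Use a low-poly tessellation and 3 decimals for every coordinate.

solid 
facet normal 0.025 0.929 -0.368
outer loop
vertex 3.727 4.915 2.284
vertex 3.248 4.628 1.527
vertex 2.787 4.94 2.284
endloop
endfacet
facet normal -0.003 -0.125 0.992
outer loop
vertex 3.727 4.915 2.284
vertex 2.787 4.94 2.284
vertex 3.212 3.252 2.073
endloop
endfacet
facet normal 0.024 0.929 -0.368
outer loop
vertex 2.787 4.94 2.284
vertex 3.248 4.628 1.527
vertex 2.308 4.653 1.528
endloop
endfacet
facet normal -0.765 -0.266 0.586
outer loop
vertex 2.787 4.94 2.284
vertex 2.308 4.653 1.528
vertex 3.212 3.252 2.073
endloop
endfacet
facet normal 0.024 0.929 -0.369
outer loop
vertex 2.308 4.653 1.528
vertex 3.248 4.628 1.527
vertex 2.77 4.34 0.771
endloop
endfacet
facet normal -0.775 -0.589 -0.229
outer loop
vertex 2.308 4.653 1.528
vertex 2.77 4.34 0.771
vertex 3.212 3.252 2.073
endloop
endfacet
facet normal 0.024 0.929 -0.369
outer loop
vertex 2.77 4.34 0.771
vertex 3.248 4.628 1.527
vertex 3.709 4.315 0.77
endloop
endfacet
facet normal -0.021 -0.771 -0.637
outer loop
vertex 2.77 4.34 0.771
vertex 3.709 4.315 0.77
vertex 3.212 3.252 2.073
endloop
endfacet
facet normal 0.024 0.929 -0.369
outer loop
vertex 3.709 4.315 0.77
vertex 3.248 4.628 1.527
vertex 4.188 4.603 1.526
endloop
endfacet
facet normal 0.742 -0.629 -0.230
outer loop
vertex 3.709 4.315 0.77
vertex 4.188 4.603 1.526
vertex 3.212 3.252 2.073
endloop
endfacet
facet normal 0.024 0.930 -0.368
outer loop
vertex 4.188 4.603 1.526
vertex 3.248 4.628 1.527
vertex 3.727 4.915 2.284
endloop
endfacet
facet normal 0.752 -0.307 0.584
outer loop
vertex 4.188 4.603 1.526
vertex 3.727 4.915 2.284
vertex 3.212 3.252 2.073
endloop
endfacet
facet normal 0.054 0.091 0.994
outer loop
vertex -2.847 -1.146 -1.189
vertex -2.959 -2.323 -1.075
vertex -1.88 -1.836 -1.178
endloop
endfacet
facet normal 0.426 0.607 0.671
outer loop
vertex -2.847 -1.146 -1.189
vertex -1.88 -1.836 -1.178
vertex -1.957 -0.933 -1.946
endloop
endfacet
facet normal -0.021 0.969 0.248
outer loop
vertex -2.847 -1.146 -1.189
vertex -1.957 -0.933 -1.946
vertex -3.083 -0.862 -2.318
endloop
endfacet
facet normal -0.669 0.675 0.310
outer loop
vertex -2.847 -1.146 -1.189
vertex -3.083 -0.862 -2.318
vertex -3.702 -1.722 -1.78
endloop
endfacet
facet normal -0.623 0.134 0.771
outer loop
vertex -2.847 -1.146 -1.189
vertex -3.702 -1.722 -1.78
vertex -2.959 -2.323 -1.075
endloop
endfacet
facet normal 0.919 0.298 0.259
outer loop
vertex -1.957 -0.933 -1.946
vertex -1.88 -1.836 -1.178
vertex -1.518 -1.978 -2.3
endloop
endfacet
facet normal 0.317 -0.537 0.782
outer loop
vertex -1.88 -1.836 -1.178
vertex -2.959 -2.323 -1.075
vertex -2.137 -2.838 -1.762
endloop
endfacet
facet normal -0.777 -0.469 0.420
outer loop
vertex -2.959 -2.323 -1.075
vertex -3.702 -1.722 -1.78
vertex -3.263 -2.767 -2.134
endloop
endfacet
facet normal -0.852 0.409 -0.327
outer loop
vertex -3.702 -1.722 -1.78
vertex -3.083 -0.862 -2.318
vertex -3.34 -1.864 -2.902
endloop
endfacet
facet normal 0.197 0.883 -0.427
outer loop
vertex -3.083 -0.862 -2.318
vertex -1.957 -0.933 -1.946
vertex -2.261 -1.377 -3.005
endloop
endfacet
facet normal 0.669 -0.675 -0.310
outer loop
vertex -2.373 -2.554 -2.891
vertex -1.518 -1.978 -2.3
vertex -2.137 -2.838 -1.762
endloop
endfacet
facet normal 0.021 -0.969 -0.248
outer loop
vertex -2.373 -2.554 -2.891
vertex -2.137 -2.838 -1.762
vertex -3.263 -2.767 -2.134
endloop
endfacet
facet normal -0.426 -0.607 -0.671
outer loop
vertex -2.373 -2.554 -2.891
vertex -3.263 -2.767 -2.134
vertex -3.34 -1.864 -2.902
endloop
endfacet
facet normal -0.054 -0.091 -0.994
outer loop
vertex -2.373 -2.554 -2.891
vertex -3.34 -1.864 -2.902
vertex -2.261 -1.377 -3.005
endloop
endfacet
facet normal 0.623 -0.134 -0.771
outer loop
vertex -2.373 -2.554 -2.891
vertex -2.261 -1.377 -3.005
vertex -1.518 -1.978 -2.3
endloop
endfacet
facet normal 0.852 -0.409 0.327
outer loop
vertex -2.137 -2.838 -1.762
vertex -1.518 -1.978 -2.3
vertex -1.88 -1.836 -1.178
endloop
endfacet
facet normal -0.197 -0.883 0.427
outer loop
vertex -3.263 -2.767 -2.134
vertex -2.137 -2.838 -1.762
vertex -2.959 -2.323 -1.075
endloop
endfacet
facet normal -0.919 -0.298 -0.259
outer loop
vertex -3.34 -1.864 -2.902
vertex -3.263 -2.767 -2.134
vertex -3.702 -1.722 -1.78
endloop
endfacet
facet normal -0.317 0.537 -0.782
outer loop
vertex -2.261 -1.377 -3.005
vertex -3.34 -1.864 -2.902
vertex -3.083 -0.862 -2.318
endloop
endfacet
facet normal 0.777 0.469 -0.420
outer loop
vertex -1.518 -1.978 -2.3
vertex -2.261 -1.377 -3.005
vertex -1.957 -0.933 -1.946
endloop
endfacet

endsolid


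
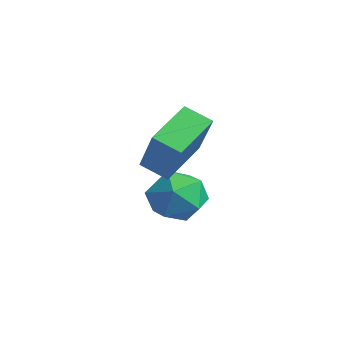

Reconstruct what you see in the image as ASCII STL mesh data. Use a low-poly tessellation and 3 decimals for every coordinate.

solid 
facet normal -0.747 0.215 0.630
outer loop
vertex -4.318 -2.218 -3.496
vertex -4.851 -3.186 -3.798
vertex -4.112 -3.188 -2.921
endloop
endfacet
facet normal -0.130 0.485 0.865
outer loop
vertex -4.318 -2.218 -3.496
vertex -4.112 -3.188 -2.921
vertex -3.247 -2.484 -3.186
endloop
endfacet
facet normal 0.124 0.924 0.363
outer loop
vertex -4.318 -2.218 -3.496
vertex -3.247 -2.484 -3.186
vertex -3.451 -2.048 -4.226
endloop
endfacet
facet normal -0.335 0.924 -0.183
outer loop
vertex -4.318 -2.218 -3.496
vertex -3.451 -2.048 -4.226
vertex -4.442 -2.482 -4.604
endloop
endfacet
facet normal -0.873 0.487 -0.018
outer loop
vertex -4.318 -2.218 -3.496
vertex -4.442 -2.482 -4.604
vertex -4.851 -3.186 -3.798
endloop
endfacet
facet normal 0.332 -0.054 0.942
outer loop
vertex -3.247 -2.484 -3.186
vertex -4.112 -3.188 -2.921
vertex -3.118 -3.618 -3.296
endloop
endfacet
facet normal -0.667 -0.491 0.561
outer loop
vertex -4.112 -3.188 -2.921
vertex -4.851 -3.186 -3.798
vertex -4.109 -4.052 -3.674
endloop
endfacet
facet normal -0.872 -0.052 -0.488
outer loop
vertex -4.851 -3.186 -3.798
vertex -4.442 -2.482 -4.604
vertex -4.313 -3.616 -4.714
endloop
endfacet
facet normal -0.000 0.657 -0.754
outer loop
vertex -4.442 -2.482 -4.604
vertex -3.451 -2.048 -4.226
vertex -3.448 -2.912 -4.979
endloop
endfacet
facet normal 0.744 0.656 0.129
outer loop
vertex -3.451 -2.048 -4.226
vertex -3.247 -2.484 -3.186
vertex -2.709 -2.914 -4.102
endloop
endfacet
facet normal 0.335 -0.924 0.183
outer loop
vertex -3.242 -3.882 -4.404
vertex -3.118 -3.618 -3.296
vertex -4.109 -4.052 -3.674
endloop
endfacet
facet normal -0.124 -0.924 -0.363
outer loop
vertex -3.242 -3.882 -4.404
vertex -4.109 -4.052 -3.674
vertex -4.313 -3.616 -4.714
endloop
endfacet
facet normal 0.130 -0.485 -0.865
outer loop
vertex -3.242 -3.882 -4.404
vertex -4.313 -3.616 -4.714
vertex -3.448 -2.912 -4.979
endloop
endfacet
facet normal 0.747 -0.215 -0.630
outer loop
vertex -3.242 -3.882 -4.404
vertex -3.448 -2.912 -4.979
vertex -2.709 -2.914 -4.102
endloop
endfacet
facet normal 0.873 -0.487 0.018
outer loop
vertex -3.242 -3.882 -4.404
vertex -2.709 -2.914 -4.102
vertex -3.118 -3.618 -3.296
endloop
endfacet
facet normal 0.000 -0.657 0.754
outer loop
vertex -4.109 -4.052 -3.674
vertex -3.118 -3.618 -3.296
vertex -4.112 -3.188 -2.921
endloop
endfacet
facet normal -0.744 -0.656 -0.129
outer loop
vertex -4.313 -3.616 -4.714
vertex -4.109 -4.052 -3.674
vertex -4.851 -3.186 -3.798
endloop
endfacet
facet normal -0.332 0.054 -0.942
outer loop
vertex -3.448 -2.912 -4.979
vertex -4.313 -3.616 -4.714
vertex -4.442 -2.482 -4.604
endloop
endfacet
facet normal 0.667 0.491 -0.561
outer loop
vertex -2.709 -2.914 -4.102
vertex -3.448 -2.912 -4.979
vertex -3.451 -2.048 -4.226
endloop
endfacet
facet normal 0.872 0.052 0.488
outer loop
vertex -3.118 -3.618 -3.296
vertex -2.709 -2.914 -4.102
vertex -3.247 -2.484 -3.186
endloop
endfacet
facet normal -0.550 0.124 -0.826
outer loop
vertex -3.773 -4.444 -2.147
vertex -4.431 -2.842 -1.468
vertex -2.964 -3.917 -2.606
endloop
endfacet
facet normal 0.354 -0.861 -0.365
outer loop
vertex -1.809 -4.178 -0.872
vertex -3.773 -4.444 -2.147
vertex -2.964 -3.917 -2.606
endloop
endfacet
facet normal -0.550 0.124 -0.826
outer loop
vertex -2.964 -3.917 -2.606
vertex -4.431 -2.842 -1.468
vertex -3.621 -2.315 -1.928
endloop
endfacet
facet normal 0.757 0.492 -0.430
outer loop
vertex -3.621 -2.315 -1.928
vertex -1.809 -4.178 -0.872
vertex -2.964 -3.917 -2.606
endloop
endfacet
facet normal -0.757 -0.493 0.430
outer loop
vertex -3.773 -4.444 -2.147
vertex -3.276 -3.103 0.266
vertex -4.431 -2.842 -1.468
endloop
endfacet
facet normal 0.353 -0.861 -0.365
outer loop
vertex -2.619 -4.705 -0.412
vertex -3.773 -4.444 -2.147
vertex -1.809 -4.178 -0.872
endloop
endfacet
facet normal -0.757 -0.492 0.430
outer loop
vertex -2.619 -4.705 -0.412
vertex -3.276 -3.103 0.266
vertex -3.773 -4.444 -2.147
endloop
endfacet
facet normal -0.353 0.861 0.365
outer loop
vertex -4.431 -2.842 -1.468
vertex -3.276 -3.103 0.266
vertex -3.621 -2.315 -1.928
endloop
endfacet
facet normal 0.757 0.493 -0.429
outer loop
vertex -2.467 -2.576 -0.193
vertex -1.809 -4.178 -0.872
vertex -3.621 -2.315 -1.928
endloop
endfacet
facet normal -0.354 0.861 0.365
outer loop
vertex -3.621 -2.315 -1.928
vertex -3.276 -3.103 0.266
vertex -2.467 -2.576 -0.193
endloop
endfacet
facet normal 0.550 -0.124 0.826
outer loop
vertex -2.467 -2.576 -0.193
vertex -2.619 -4.705 -0.412
vertex -1.809 -4.178 -0.872
endloop
endfacet
facet normal 0.550 -0.124 0.826
outer loop
vertex -3.276 -3.103 0.266
vertex -2.619 -4.705 -0.412
vertex -2.467 -2.576 -0.193
endloop
endfacet

endsolid


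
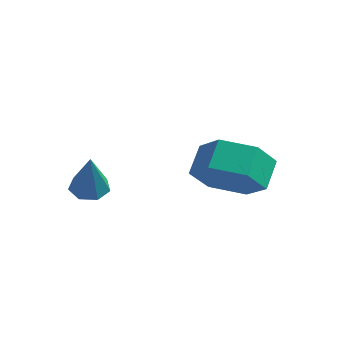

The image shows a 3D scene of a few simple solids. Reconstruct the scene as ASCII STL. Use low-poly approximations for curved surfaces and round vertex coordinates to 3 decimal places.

solid 
facet normal 0.304 -0.614 -0.728
outer loop
vertex -0.644 -0.345 -0.166
vertex -1.578 -0.209 -0.67
vertex -0.757 0.445 -0.879
endloop
endfacet
facet normal 0.947 0.279 0.159
outer loop
vertex -0.644 -0.345 -0.166
vertex -0.757 0.445 -0.879
vertex -0.968 0.312 0.613
endloop
endfacet
facet normal 0.947 0.279 0.159
outer loop
vertex -0.968 0.312 0.613
vertex -0.757 0.445 -0.879
vertex -1.081 1.102 -0.099
endloop
endfacet
facet normal -0.303 0.614 0.729
outer loop
vertex -0.968 0.312 0.613
vertex -1.081 1.102 -0.099
vertex -1.902 0.449 0.11
endloop
endfacet
facet normal 0.304 -0.614 -0.728
outer loop
vertex -0.757 0.445 -0.879
vertex -1.578 -0.209 -0.67
vertex -1.691 0.581 -1.383
endloop
endfacet
facet normal 0.382 0.779 -0.497
outer loop
vertex -0.757 0.445 -0.879
vertex -1.691 0.581 -1.383
vertex -1.081 1.102 -0.099
endloop
endfacet
facet normal 0.382 0.779 -0.497
outer loop
vertex -1.081 1.102 -0.099
vertex -1.691 0.581 -1.383
vertex -2.015 1.238 -0.603
endloop
endfacet
facet normal -0.303 0.615 0.728
outer loop
vertex -1.081 1.102 -0.099
vertex -2.015 1.238 -0.603
vertex -1.902 0.449 0.11
endloop
endfacet
facet normal 0.302 -0.614 -0.729
outer loop
vertex -1.691 0.581 -1.383
vertex -1.578 -0.209 -0.67
vertex -2.512 -0.072 -1.173
endloop
endfacet
facet normal -0.565 0.500 -0.656
outer loop
vertex -1.691 0.581 -1.383
vertex -2.512 -0.072 -1.173
vertex -2.015 1.238 -0.603
endloop
endfacet
facet normal -0.565 0.500 -0.657
outer loop
vertex -2.015 1.238 -0.603
vertex -2.512 -0.072 -1.173
vertex -2.836 0.585 -0.394
endloop
endfacet
facet normal -0.303 0.615 0.728
outer loop
vertex -2.015 1.238 -0.603
vertex -2.836 0.585 -0.394
vertex -1.902 0.449 0.11
endloop
endfacet
facet normal 0.303 -0.614 -0.729
outer loop
vertex -2.512 -0.072 -1.173
vertex -1.578 -0.209 -0.67
vertex -2.399 -0.862 -0.461
endloop
endfacet
facet normal -0.947 -0.279 -0.159
outer loop
vertex -2.512 -0.072 -1.173
vertex -2.399 -0.862 -0.461
vertex -2.836 0.585 -0.394
endloop
endfacet
facet normal -0.947 -0.279 -0.159
outer loop
vertex -2.836 0.585 -0.394
vertex -2.399 -0.862 -0.461
vertex -2.723 -0.205 0.319
endloop
endfacet
facet normal -0.304 0.614 0.728
outer loop
vertex -2.836 0.585 -0.394
vertex -2.723 -0.205 0.319
vertex -1.902 0.449 0.11
endloop
endfacet
facet normal 0.303 -0.615 -0.728
outer loop
vertex -2.399 -0.862 -0.461
vertex -1.578 -0.209 -0.67
vertex -1.465 -0.998 0.043
endloop
endfacet
facet normal -0.382 -0.779 0.497
outer loop
vertex -2.399 -0.862 -0.461
vertex -1.465 -0.998 0.043
vertex -2.723 -0.205 0.319
endloop
endfacet
facet normal -0.382 -0.779 0.497
outer loop
vertex -2.723 -0.205 0.319
vertex -1.465 -0.998 0.043
vertex -1.789 -0.341 0.823
endloop
endfacet
facet normal -0.304 0.614 0.728
outer loop
vertex -2.723 -0.205 0.319
vertex -1.789 -0.341 0.823
vertex -1.902 0.449 0.11
endloop
endfacet
facet normal 0.303 -0.615 -0.728
outer loop
vertex -1.465 -0.998 0.043
vertex -1.578 -0.209 -0.67
vertex -0.644 -0.345 -0.166
endloop
endfacet
facet normal 0.565 -0.500 0.656
outer loop
vertex -1.465 -0.998 0.043
vertex -0.644 -0.345 -0.166
vertex -1.789 -0.341 0.823
endloop
endfacet
facet normal 0.565 -0.500 0.656
outer loop
vertex -1.789 -0.341 0.823
vertex -0.644 -0.345 -0.166
vertex -0.968 0.312 0.613
endloop
endfacet
facet normal -0.302 0.614 0.729
outer loop
vertex -1.789 -0.341 0.823
vertex -0.968 0.312 0.613
vertex -1.902 0.449 0.11
endloop
endfacet
facet normal -0.470 0.327 -0.820
outer loop
vertex -3.924 -2.341 -1.19
vertex -4.362 -2.707 -1.085
vertex -4.296 -2.159 -0.904
endloop
endfacet
facet normal 0.601 0.735 0.314
outer loop
vertex -3.924 -2.341 -1.19
vertex -4.296 -2.159 -0.904
vertex -3.578 -3.253 0.285
endloop
endfacet
facet normal -0.470 0.327 -0.819
outer loop
vertex -4.296 -2.159 -0.904
vertex -4.362 -2.707 -1.085
vertex -4.718 -2.39 -0.754
endloop
endfacet
facet normal -0.125 0.691 0.712
outer loop
vertex -4.296 -2.159 -0.904
vertex -4.718 -2.39 -0.754
vertex -3.578 -3.253 0.285
endloop
endfacet
facet normal -0.470 0.328 -0.820
outer loop
vertex -4.718 -2.39 -0.754
vertex -4.362 -2.707 -1.085
vertex -4.872 -2.858 -0.853
endloop
endfacet
facet normal -0.650 0.054 0.758
outer loop
vertex -4.718 -2.39 -0.754
vertex -4.872 -2.858 -0.853
vertex -3.578 -3.253 0.285
endloop
endfacet
facet normal -0.470 0.328 -0.819
outer loop
vertex -4.872 -2.858 -0.853
vertex -4.362 -2.707 -1.085
vertex -4.642 -3.213 -1.127
endloop
endfacet
facet normal -0.581 -0.699 0.418
outer loop
vertex -4.872 -2.858 -0.853
vertex -4.642 -3.213 -1.127
vertex -3.578 -3.253 0.285
endloop
endfacet
facet normal -0.468 0.327 -0.821
outer loop
vertex -4.642 -3.213 -1.127
vertex -4.362 -2.707 -1.085
vertex -4.201 -3.186 -1.368
endloop
endfacet
facet normal 0.032 -0.998 -0.053
outer loop
vertex -4.642 -3.213 -1.127
vertex -4.201 -3.186 -1.368
vertex -3.578 -3.253 0.285
endloop
endfacet
facet normal -0.469 0.327 -0.820
outer loop
vertex -4.201 -3.186 -1.368
vertex -4.362 -2.707 -1.085
vertex -3.882 -2.798 -1.396
endloop
endfacet
facet normal 0.726 -0.619 -0.299
outer loop
vertex -4.201 -3.186 -1.368
vertex -3.882 -2.798 -1.396
vertex -3.578 -3.253 0.285
endloop
endfacet
facet normal -0.470 0.327 -0.820
outer loop
vertex -3.882 -2.798 -1.396
vertex -4.362 -2.707 -1.085
vertex -3.924 -2.341 -1.19
endloop
endfacet
facet normal 0.979 0.151 -0.136
outer loop
vertex -3.882 -2.798 -1.396
vertex -3.924 -2.341 -1.19
vertex -3.578 -3.253 0.285
endloop
endfacet

endsolid


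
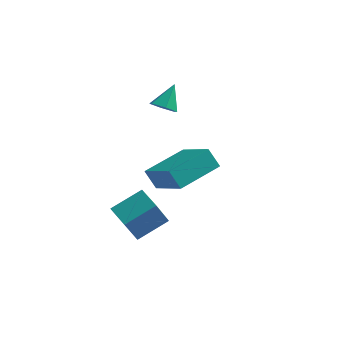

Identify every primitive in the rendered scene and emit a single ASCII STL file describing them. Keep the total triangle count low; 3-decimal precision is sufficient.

solid 
facet normal -0.622 -0.758 -0.194
outer loop
vertex 2.444 -3.571 1.136
vertex 1.208 -2.251 -0.062
vertex 2.938 -3.786 0.39
endloop
endfacet
facet normal 0.570 -0.608 0.553
outer loop
vertex 4.132 -2.329 0.762
vertex 2.444 -3.571 1.136
vertex 2.938 -3.786 0.39
endloop
endfacet
facet normal -0.622 -0.758 -0.194
outer loop
vertex 2.938 -3.786 0.39
vertex 1.208 -2.251 -0.062
vertex 1.701 -2.465 -0.808
endloop
endfacet
facet normal 0.537 -0.233 -0.811
outer loop
vertex 1.701 -2.465 -0.808
vertex 4.132 -2.329 0.762
vertex 2.938 -3.786 0.39
endloop
endfacet
facet normal -0.537 0.233 0.811
outer loop
vertex 2.444 -3.571 1.136
vertex 2.402 -0.794 0.31
vertex 1.208 -2.251 -0.062
endloop
endfacet
facet normal 0.570 -0.609 0.551
outer loop
vertex 3.639 -2.115 1.508
vertex 2.444 -3.571 1.136
vertex 4.132 -2.329 0.762
endloop
endfacet
facet normal -0.537 0.233 0.811
outer loop
vertex 3.639 -2.115 1.508
vertex 2.402 -0.794 0.31
vertex 2.444 -3.571 1.136
endloop
endfacet
facet normal -0.571 0.608 -0.552
outer loop
vertex 1.208 -2.251 -0.062
vertex 2.402 -0.794 0.31
vertex 1.701 -2.465 -0.808
endloop
endfacet
facet normal 0.537 -0.233 -0.811
outer loop
vertex 2.896 -1.009 -0.436
vertex 4.132 -2.329 0.762
vertex 1.701 -2.465 -0.808
endloop
endfacet
facet normal -0.570 0.609 -0.553
outer loop
vertex 1.701 -2.465 -0.808
vertex 2.402 -0.794 0.31
vertex 2.896 -1.009 -0.436
endloop
endfacet
facet normal 0.622 0.758 0.194
outer loop
vertex 2.896 -1.009 -0.436
vertex 3.639 -2.115 1.508
vertex 4.132 -2.329 0.762
endloop
endfacet
facet normal 0.622 0.758 0.194
outer loop
vertex 2.402 -0.794 0.31
vertex 3.639 -2.115 1.508
vertex 2.896 -1.009 -0.436
endloop
endfacet
facet normal -0.708 -0.552 -0.440
outer loop
vertex 0.817 -3.994 -1.907
vertex 0.087 -3.227 -1.694
vertex 1.145 -3.29 -3.317
endloop
endfacet
facet normal 0.676 -0.710 -0.197
outer loop
vertex 2.193 -2.473 -2.666
vertex 0.817 -3.994 -1.907
vertex 1.145 -3.29 -3.317
endloop
endfacet
facet normal -0.708 -0.552 -0.440
outer loop
vertex 1.145 -3.29 -3.317
vertex 0.087 -3.227 -1.694
vertex 0.415 -2.523 -3.105
endloop
endfacet
facet normal 0.204 0.436 -0.876
outer loop
vertex 0.415 -2.523 -3.105
vertex 2.193 -2.473 -2.666
vertex 1.145 -3.29 -3.317
endloop
endfacet
facet normal -0.204 -0.437 0.876
outer loop
vertex 0.817 -3.994 -1.907
vertex 1.135 -2.41 -1.043
vertex 0.087 -3.227 -1.694
endloop
endfacet
facet normal 0.676 -0.710 -0.197
outer loop
vertex 1.865 -3.177 -1.255
vertex 0.817 -3.994 -1.907
vertex 2.193 -2.473 -2.666
endloop
endfacet
facet normal -0.205 -0.437 0.876
outer loop
vertex 1.865 -3.177 -1.255
vertex 1.135 -2.41 -1.043
vertex 0.817 -3.994 -1.907
endloop
endfacet
facet normal -0.676 0.710 0.197
outer loop
vertex 0.087 -3.227 -1.694
vertex 1.135 -2.41 -1.043
vertex 0.415 -2.523 -3.105
endloop
endfacet
facet normal 0.204 0.437 -0.876
outer loop
vertex 1.463 -1.706 -2.453
vertex 2.193 -2.473 -2.666
vertex 0.415 -2.523 -3.105
endloop
endfacet
facet normal -0.676 0.710 0.197
outer loop
vertex 0.415 -2.523 -3.105
vertex 1.135 -2.41 -1.043
vertex 1.463 -1.706 -2.453
endloop
endfacet
facet normal 0.708 0.552 0.440
outer loop
vertex 1.463 -1.706 -2.453
vertex 1.865 -3.177 -1.255
vertex 2.193 -2.473 -2.666
endloop
endfacet
facet normal 0.708 0.552 0.440
outer loop
vertex 1.135 -2.41 -1.043
vertex 1.865 -3.177 -1.255
vertex 1.463 -1.706 -2.453
endloop
endfacet
facet normal -0.233 -0.651 -0.722
outer loop
vertex 1.46 2.011 0.419
vertex 1.065 1.716 0.812
vertex 0.856 2.189 0.453
endloop
endfacet
facet normal 0.248 0.907 -0.341
outer loop
vertex 1.46 2.011 0.419
vertex 0.856 2.189 0.453
vertex 1.355 2.524 1.708
endloop
endfacet
facet normal -0.234 -0.651 -0.722
outer loop
vertex 0.856 2.189 0.453
vertex 1.065 1.716 0.812
vertex 0.462 1.895 0.846
endloop
endfacet
facet normal -0.587 0.810 0.017
outer loop
vertex 0.856 2.189 0.453
vertex 0.462 1.895 0.846
vertex 1.355 2.524 1.708
endloop
endfacet
facet normal -0.234 -0.651 -0.722
outer loop
vertex 0.462 1.895 0.846
vertex 1.065 1.716 0.812
vertex 0.671 1.421 1.206
endloop
endfacet
facet normal -0.743 0.165 0.649
outer loop
vertex 0.462 1.895 0.846
vertex 0.671 1.421 1.206
vertex 1.355 2.524 1.708
endloop
endfacet
facet normal -0.233 -0.652 -0.721
outer loop
vertex 0.671 1.421 1.206
vertex 1.065 1.716 0.812
vertex 1.274 1.243 1.172
endloop
endfacet
facet normal -0.061 -0.382 0.922
outer loop
vertex 0.671 1.421 1.206
vertex 1.274 1.243 1.172
vertex 1.355 2.524 1.708
endloop
endfacet
facet normal -0.232 -0.652 -0.722
outer loop
vertex 1.274 1.243 1.172
vertex 1.065 1.716 0.812
vertex 1.669 1.538 0.779
endloop
endfacet
facet normal 0.775 -0.285 0.564
outer loop
vertex 1.274 1.243 1.172
vertex 1.669 1.538 0.779
vertex 1.355 2.524 1.708
endloop
endfacet
facet normal -0.232 -0.652 -0.722
outer loop
vertex 1.669 1.538 0.779
vertex 1.065 1.716 0.812
vertex 1.46 2.011 0.419
endloop
endfacet
facet normal 0.931 0.360 -0.067
outer loop
vertex 1.669 1.538 0.779
vertex 1.46 2.011 0.419
vertex 1.355 2.524 1.708
endloop
endfacet

endsolid


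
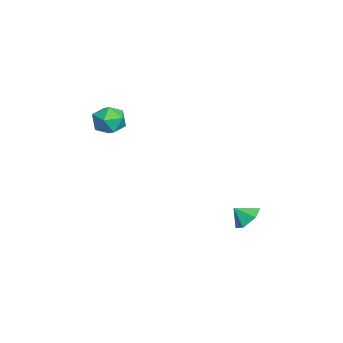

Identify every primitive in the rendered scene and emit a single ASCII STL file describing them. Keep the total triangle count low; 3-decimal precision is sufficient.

solid 
facet normal 0.088 0.720 -0.688
outer loop
vertex -1.111 4.55 -2.411
vertex -1.795 4.181 -2.885
vertex -1.968 4.809 -2.25
endloop
endfacet
facet normal 0.203 0.066 0.977
outer loop
vertex -1.111 4.55 -2.411
vertex -1.968 4.809 -2.25
vertex -1.885 3.439 -2.175
endloop
endfacet
facet normal 0.088 0.720 -0.688
outer loop
vertex -1.968 4.809 -2.25
vertex -1.795 4.181 -2.885
vertex -2.652 4.44 -2.723
endloop
endfacet
facet normal -0.572 0.010 0.820
outer loop
vertex -1.968 4.809 -2.25
vertex -2.652 4.44 -2.723
vertex -1.885 3.439 -2.175
endloop
endfacet
facet normal 0.087 0.720 -0.689
outer loop
vertex -2.652 4.44 -2.723
vertex -1.795 4.181 -2.885
vertex -2.479 3.811 -3.358
endloop
endfacet
facet normal -0.830 -0.493 0.262
outer loop
vertex -2.652 4.44 -2.723
vertex -2.479 3.811 -3.358
vertex -1.885 3.439 -2.175
endloop
endfacet
facet normal 0.088 0.719 -0.689
outer loop
vertex -2.479 3.811 -3.358
vertex -1.795 4.181 -2.885
vertex -1.621 3.552 -3.519
endloop
endfacet
facet normal -0.310 -0.940 -0.140
outer loop
vertex -2.479 3.811 -3.358
vertex -1.621 3.552 -3.519
vertex -1.885 3.439 -2.175
endloop
endfacet
facet normal 0.089 0.719 -0.689
outer loop
vertex -1.621 3.552 -3.519
vertex -1.795 4.181 -2.885
vertex -0.937 3.921 -3.046
endloop
endfacet
facet normal 0.466 -0.885 0.017
outer loop
vertex -1.621 3.552 -3.519
vertex -0.937 3.921 -3.046
vertex -1.885 3.439 -2.175
endloop
endfacet
facet normal 0.089 0.720 -0.689
outer loop
vertex -0.937 3.921 -3.046
vertex -1.795 4.181 -2.885
vertex -1.111 4.55 -2.411
endloop
endfacet
facet normal 0.723 -0.381 0.576
outer loop
vertex -0.937 3.921 -3.046
vertex -1.111 4.55 -2.411
vertex -1.885 3.439 -2.175
endloop
endfacet
facet normal 0.591 0.216 0.777
outer loop
vertex -3.393 -2.291 3.704
vertex -3.877 -3.003 4.27
vertex -3.05 -3.262 3.713
endloop
endfacet
facet normal 0.930 0.330 0.160
outer loop
vertex -3.393 -2.291 3.704
vertex -3.05 -3.262 3.713
vertex -3.084 -2.736 2.828
endloop
endfacet
facet normal 0.553 0.805 -0.214
outer loop
vertex -3.393 -2.291 3.704
vertex -3.084 -2.736 2.828
vertex -3.932 -2.151 2.837
endloop
endfacet
facet normal -0.021 0.985 0.172
outer loop
vertex -3.393 -2.291 3.704
vertex -3.932 -2.151 2.837
vertex -4.423 -2.317 3.728
endloop
endfacet
facet normal 0.003 0.621 0.784
outer loop
vertex -3.393 -2.291 3.704
vertex -4.423 -2.317 3.728
vertex -3.877 -3.003 4.27
endloop
endfacet
facet normal 0.937 -0.283 -0.204
outer loop
vertex -3.084 -2.736 2.828
vertex -3.05 -3.262 3.713
vertex -3.377 -3.723 2.852
endloop
endfacet
facet normal 0.388 -0.468 0.794
outer loop
vertex -3.05 -3.262 3.713
vertex -3.877 -3.003 4.27
vertex -3.868 -3.889 3.743
endloop
endfacet
facet normal -0.564 0.187 0.805
outer loop
vertex -3.877 -3.003 4.27
vertex -4.423 -2.317 3.728
vertex -4.716 -3.304 3.752
endloop
endfacet
facet normal -0.602 0.776 -0.187
outer loop
vertex -4.423 -2.317 3.728
vertex -3.932 -2.151 2.837
vertex -4.75 -2.778 2.867
endloop
endfacet
facet normal 0.326 0.486 -0.811
outer loop
vertex -3.932 -2.151 2.837
vertex -3.084 -2.736 2.828
vertex -3.923 -3.037 2.31
endloop
endfacet
facet normal 0.021 -0.985 -0.172
outer loop
vertex -4.407 -3.749 2.876
vertex -3.377 -3.723 2.852
vertex -3.868 -3.889 3.743
endloop
endfacet
facet normal -0.553 -0.805 0.214
outer loop
vertex -4.407 -3.749 2.876
vertex -3.868 -3.889 3.743
vertex -4.716 -3.304 3.752
endloop
endfacet
facet normal -0.930 -0.330 -0.160
outer loop
vertex -4.407 -3.749 2.876
vertex -4.716 -3.304 3.752
vertex -4.75 -2.778 2.867
endloop
endfacet
facet normal -0.591 -0.216 -0.777
outer loop
vertex -4.407 -3.749 2.876
vertex -4.75 -2.778 2.867
vertex -3.923 -3.037 2.31
endloop
endfacet
facet normal -0.003 -0.621 -0.784
outer loop
vertex -4.407 -3.749 2.876
vertex -3.923 -3.037 2.31
vertex -3.377 -3.723 2.852
endloop
endfacet
facet normal 0.602 -0.776 0.187
outer loop
vertex -3.868 -3.889 3.743
vertex -3.377 -3.723 2.852
vertex -3.05 -3.262 3.713
endloop
endfacet
facet normal -0.326 -0.486 0.811
outer loop
vertex -4.716 -3.304 3.752
vertex -3.868 -3.889 3.743
vertex -3.877 -3.003 4.27
endloop
endfacet
facet normal -0.937 0.283 0.204
outer loop
vertex -4.75 -2.778 2.867
vertex -4.716 -3.304 3.752
vertex -4.423 -2.317 3.728
endloop
endfacet
facet normal -0.388 0.468 -0.794
outer loop
vertex -3.923 -3.037 2.31
vertex -4.75 -2.778 2.867
vertex -3.932 -2.151 2.837
endloop
endfacet
facet normal 0.564 -0.187 -0.805
outer loop
vertex -3.377 -3.723 2.852
vertex -3.923 -3.037 2.31
vertex -3.084 -2.736 2.828
endloop
endfacet

endsolid


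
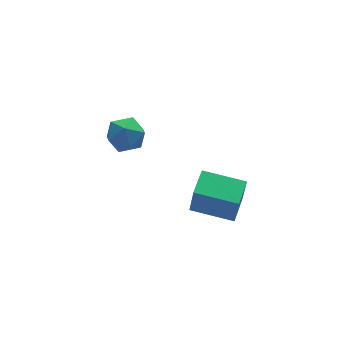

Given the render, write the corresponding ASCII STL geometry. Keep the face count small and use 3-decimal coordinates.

solid 
facet normal -0.606 -0.784 -0.135
outer loop
vertex 1.642 -1.142 1.352
vertex 0.545 -0.328 1.547
vertex 1.608 -0.932 0.283
endloop
endfacet
facet normal 0.795 -0.590 -0.141
outer loop
vertex 2.195 -0.172 0.413
vertex 1.642 -1.142 1.352
vertex 1.608 -0.932 0.283
endloop
endfacet
facet normal -0.606 -0.784 -0.135
outer loop
vertex 1.608 -0.932 0.283
vertex 0.545 -0.328 1.547
vertex 0.511 -0.118 0.478
endloop
endfacet
facet normal -0.032 0.192 -0.981
outer loop
vertex 0.511 -0.118 0.478
vertex 2.195 -0.172 0.413
vertex 1.608 -0.932 0.283
endloop
endfacet
facet normal 0.032 -0.192 0.981
outer loop
vertex 1.642 -1.142 1.352
vertex 1.132 0.432 1.677
vertex 0.545 -0.328 1.547
endloop
endfacet
facet normal 0.795 -0.590 -0.141
outer loop
vertex 2.229 -0.382 1.482
vertex 1.642 -1.142 1.352
vertex 2.195 -0.172 0.413
endloop
endfacet
facet normal 0.032 -0.192 0.981
outer loop
vertex 2.229 -0.382 1.482
vertex 1.132 0.432 1.677
vertex 1.642 -1.142 1.352
endloop
endfacet
facet normal -0.795 0.590 0.141
outer loop
vertex 0.545 -0.328 1.547
vertex 1.132 0.432 1.677
vertex 0.511 -0.118 0.478
endloop
endfacet
facet normal -0.032 0.192 -0.981
outer loop
vertex 1.098 0.642 0.608
vertex 2.195 -0.172 0.413
vertex 0.511 -0.118 0.478
endloop
endfacet
facet normal -0.795 0.590 0.141
outer loop
vertex 0.511 -0.118 0.478
vertex 1.132 0.432 1.677
vertex 1.098 0.642 0.608
endloop
endfacet
facet normal 0.606 0.784 0.135
outer loop
vertex 1.098 0.642 0.608
vertex 2.229 -0.382 1.482
vertex 2.195 -0.172 0.413
endloop
endfacet
facet normal 0.606 0.784 0.135
outer loop
vertex 1.132 0.432 1.677
vertex 2.229 -0.382 1.482
vertex 1.098 0.642 0.608
endloop
endfacet
facet normal -0.914 0.366 0.173
outer loop
vertex -0.699 3.634 1.072
vertex -0.853 3.066 1.46
vertex -0.568 3.634 1.765
endloop
endfacet
facet normal -0.441 0.893 0.083
outer loop
vertex -0.699 3.634 1.072
vertex -0.568 3.634 1.765
vertex -0.098 3.908 1.317
endloop
endfacet
facet normal -0.144 0.816 -0.559
outer loop
vertex -0.699 3.634 1.072
vertex -0.098 3.908 1.317
vertex -0.093 3.511 0.736
endloop
endfacet
facet normal -0.433 0.240 -0.869
outer loop
vertex -0.699 3.634 1.072
vertex -0.093 3.511 0.736
vertex -0.559 2.99 0.824
endloop
endfacet
facet normal -0.909 -0.038 -0.416
outer loop
vertex -0.699 3.634 1.072
vertex -0.559 2.99 0.824
vertex -0.853 3.066 1.46
endloop
endfacet
facet normal 0.071 0.816 0.574
outer loop
vertex -0.098 3.908 1.317
vertex -0.568 3.634 1.765
vertex 0.119 3.51 1.856
endloop
endfacet
facet normal -0.694 -0.038 0.719
outer loop
vertex -0.568 3.634 1.765
vertex -0.853 3.066 1.46
vertex -0.347 2.989 1.944
endloop
endfacet
facet normal -0.685 -0.690 -0.234
outer loop
vertex -0.853 3.066 1.46
vertex -0.559 2.99 0.824
vertex -0.342 2.592 1.363
endloop
endfacet
facet normal 0.085 -0.239 -0.967
outer loop
vertex -0.559 2.99 0.824
vertex -0.093 3.511 0.736
vertex 0.128 2.866 0.915
endloop
endfacet
facet normal 0.552 0.691 -0.467
outer loop
vertex -0.093 3.511 0.736
vertex -0.098 3.908 1.317
vertex 0.413 3.434 1.22
endloop
endfacet
facet normal 0.433 -0.240 0.869
outer loop
vertex 0.259 2.866 1.608
vertex 0.119 3.51 1.856
vertex -0.347 2.989 1.944
endloop
endfacet
facet normal 0.144 -0.816 0.559
outer loop
vertex 0.259 2.866 1.608
vertex -0.347 2.989 1.944
vertex -0.342 2.592 1.363
endloop
endfacet
facet normal 0.441 -0.893 -0.083
outer loop
vertex 0.259 2.866 1.608
vertex -0.342 2.592 1.363
vertex 0.128 2.866 0.915
endloop
endfacet
facet normal 0.914 -0.366 -0.173
outer loop
vertex 0.259 2.866 1.608
vertex 0.128 2.866 0.915
vertex 0.413 3.434 1.22
endloop
endfacet
facet normal 0.909 0.038 0.416
outer loop
vertex 0.259 2.866 1.608
vertex 0.413 3.434 1.22
vertex 0.119 3.51 1.856
endloop
endfacet
facet normal -0.085 0.239 0.967
outer loop
vertex -0.347 2.989 1.944
vertex 0.119 3.51 1.856
vertex -0.568 3.634 1.765
endloop
endfacet
facet normal -0.552 -0.691 0.467
outer loop
vertex -0.342 2.592 1.363
vertex -0.347 2.989 1.944
vertex -0.853 3.066 1.46
endloop
endfacet
facet normal -0.071 -0.816 -0.574
outer loop
vertex 0.128 2.866 0.915
vertex -0.342 2.592 1.363
vertex -0.559 2.99 0.824
endloop
endfacet
facet normal 0.694 0.038 -0.719
outer loop
vertex 0.413 3.434 1.22
vertex 0.128 2.866 0.915
vertex -0.093 3.511 0.736
endloop
endfacet
facet normal 0.685 0.690 0.234
outer loop
vertex 0.119 3.51 1.856
vertex 0.413 3.434 1.22
vertex -0.098 3.908 1.317
endloop
endfacet

endsolid


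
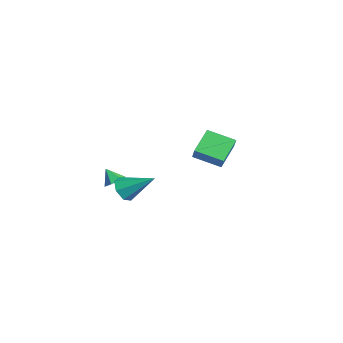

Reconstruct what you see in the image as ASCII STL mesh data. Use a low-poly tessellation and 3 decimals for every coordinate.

solid 
facet normal -0.544 -0.773 0.326
outer loop
vertex -2.636 2.603 -3.004
vertex -3.686 3.771 -1.988
vertex -3.347 2.732 -3.886
endloop
endfacet
facet normal 0.561 -0.625 -0.543
outer loop
vertex -2.334 4.169 -4.492
vertex -2.636 2.603 -3.004
vertex -3.347 2.732 -3.886
endloop
endfacet
facet normal -0.544 -0.773 0.326
outer loop
vertex -3.347 2.732 -3.886
vertex -3.686 3.771 -1.988
vertex -4.396 3.899 -2.87
endloop
endfacet
facet normal -0.623 0.113 -0.774
outer loop
vertex -4.396 3.899 -2.87
vertex -2.334 4.169 -4.492
vertex -3.347 2.732 -3.886
endloop
endfacet
facet normal 0.623 -0.113 0.774
outer loop
vertex -2.636 2.603 -3.004
vertex -2.673 5.208 -2.594
vertex -3.686 3.771 -1.988
endloop
endfacet
facet normal 0.562 -0.624 -0.543
outer loop
vertex -1.624 4.041 -3.61
vertex -2.636 2.603 -3.004
vertex -2.334 4.169 -4.492
endloop
endfacet
facet normal 0.624 -0.113 0.774
outer loop
vertex -1.624 4.041 -3.61
vertex -2.673 5.208 -2.594
vertex -2.636 2.603 -3.004
endloop
endfacet
facet normal -0.562 0.625 0.543
outer loop
vertex -3.686 3.771 -1.988
vertex -2.673 5.208 -2.594
vertex -4.396 3.899 -2.87
endloop
endfacet
facet normal -0.623 0.113 -0.774
outer loop
vertex -3.384 5.337 -3.476
vertex -2.334 4.169 -4.492
vertex -4.396 3.899 -2.87
endloop
endfacet
facet normal -0.561 0.624 0.544
outer loop
vertex -4.396 3.899 -2.87
vertex -2.673 5.208 -2.594
vertex -3.384 5.337 -3.476
endloop
endfacet
facet normal 0.544 0.773 -0.326
outer loop
vertex -3.384 5.337 -3.476
vertex -1.624 4.041 -3.61
vertex -2.334 4.169 -4.492
endloop
endfacet
facet normal 0.544 0.773 -0.326
outer loop
vertex -2.673 5.208 -2.594
vertex -1.624 4.041 -3.61
vertex -3.384 5.337 -3.476
endloop
endfacet
facet normal 0.494 0.360 -0.791
outer loop
vertex -0.373 -2.51 -3.298
vertex -0.858 -2.75 -3.71
vertex -0.908 -2.121 -3.455
endloop
endfacet
facet normal 0.084 0.470 0.879
outer loop
vertex -0.373 -2.51 -3.298
vertex -0.908 -2.121 -3.455
vertex -1.382 -3.13 -2.87
endloop
endfacet
facet normal 0.495 0.360 -0.791
outer loop
vertex -0.908 -2.121 -3.455
vertex -0.858 -2.75 -3.71
vertex -1.393 -2.36 -3.867
endloop
endfacet
facet normal -0.674 0.581 0.456
outer loop
vertex -0.908 -2.121 -3.455
vertex -1.393 -2.36 -3.867
vertex -1.382 -3.13 -2.87
endloop
endfacet
facet normal 0.494 0.358 -0.792
outer loop
vertex -1.393 -2.36 -3.867
vertex -0.858 -2.75 -3.71
vertex -1.344 -2.989 -4.121
endloop
endfacet
facet normal -0.997 -0.063 -0.037
outer loop
vertex -1.393 -2.36 -3.867
vertex -1.344 -2.989 -4.121
vertex -1.382 -3.13 -2.87
endloop
endfacet
facet normal 0.493 0.359 -0.792
outer loop
vertex -1.344 -2.989 -4.121
vertex -0.858 -2.75 -3.71
vertex -0.809 -3.378 -3.964
endloop
endfacet
facet normal -0.563 -0.819 -0.109
outer loop
vertex -1.344 -2.989 -4.121
vertex -0.809 -3.378 -3.964
vertex -1.382 -3.13 -2.87
endloop
endfacet
facet normal 0.493 0.359 -0.792
outer loop
vertex -0.809 -3.378 -3.964
vertex -0.858 -2.75 -3.71
vertex -0.323 -3.139 -3.553
endloop
endfacet
facet normal 0.193 -0.930 0.312
outer loop
vertex -0.809 -3.378 -3.964
vertex -0.323 -3.139 -3.553
vertex -1.382 -3.13 -2.87
endloop
endfacet
facet normal 0.494 0.360 -0.791
outer loop
vertex -0.323 -3.139 -3.553
vertex -0.858 -2.75 -3.71
vertex -0.373 -2.51 -3.298
endloop
endfacet
facet normal 0.518 -0.286 0.806
outer loop
vertex -0.323 -3.139 -3.553
vertex -0.373 -2.51 -3.298
vertex -1.382 -3.13 -2.87
endloop
endfacet
facet normal -0.478 -0.699 -0.531
outer loop
vertex 3.735 -4.101 -1.759
vertex 3.177 -3.5 -2.048
vertex 3.933 -3.751 -2.398
endloop
endfacet
facet normal 0.953 -0.260 0.153
outer loop
vertex 3.735 -4.101 -1.759
vertex 3.933 -3.751 -2.398
vertex 4.163 -2.06 -0.952
endloop
endfacet
facet normal -0.478 -0.699 -0.532
outer loop
vertex 3.933 -3.751 -2.398
vertex 3.177 -3.5 -2.048
vertex 3.561 -3.211 -2.773
endloop
endfacet
facet normal 0.850 0.271 -0.452
outer loop
vertex 3.933 -3.751 -2.398
vertex 3.561 -3.211 -2.773
vertex 4.163 -2.06 -0.952
endloop
endfacet
facet normal -0.479 -0.699 -0.532
outer loop
vertex 3.561 -3.211 -2.773
vertex 3.177 -3.5 -2.048
vertex 2.901 -2.889 -2.602
endloop
endfacet
facet normal 0.234 0.785 -0.574
outer loop
vertex 3.561 -3.211 -2.773
vertex 2.901 -2.889 -2.602
vertex 4.163 -2.06 -0.952
endloop
endfacet
facet normal -0.480 -0.698 -0.531
outer loop
vertex 2.901 -2.889 -2.602
vertex 3.177 -3.5 -2.048
vertex 2.448 -3.026 -2.013
endloop
endfacet
facet normal -0.429 0.895 -0.122
outer loop
vertex 2.901 -2.889 -2.602
vertex 2.448 -3.026 -2.013
vertex 4.163 -2.06 -0.952
endloop
endfacet
facet normal -0.479 -0.698 -0.533
outer loop
vertex 2.448 -3.026 -2.013
vertex 3.177 -3.5 -2.048
vertex 2.544 -3.521 -1.451
endloop
endfacet
facet normal -0.642 0.518 0.566
outer loop
vertex 2.448 -3.026 -2.013
vertex 2.544 -3.521 -1.451
vertex 4.163 -2.06 -0.952
endloop
endfacet
facet normal -0.478 -0.699 -0.532
outer loop
vertex 2.544 -3.521 -1.451
vertex 3.177 -3.5 -2.048
vertex 3.117 -3.999 -1.338
endloop
endfacet
facet normal -0.243 -0.062 0.968
outer loop
vertex 2.544 -3.521 -1.451
vertex 3.117 -3.999 -1.338
vertex 4.163 -2.06 -0.952
endloop
endfacet
facet normal -0.478 -0.699 -0.532
outer loop
vertex 3.117 -3.999 -1.338
vertex 3.177 -3.5 -2.048
vertex 3.735 -4.101 -1.759
endloop
endfacet
facet normal 0.467 -0.408 0.784
outer loop
vertex 3.117 -3.999 -1.338
vertex 3.735 -4.101 -1.759
vertex 4.163 -2.06 -0.952
endloop
endfacet

endsolid
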